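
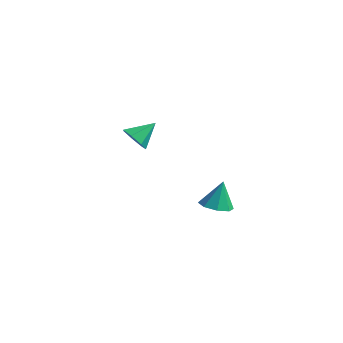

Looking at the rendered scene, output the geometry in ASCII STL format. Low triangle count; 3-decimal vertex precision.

solid 
facet normal -0.041 -0.354 -0.934
outer loop
vertex 4.417 -0.203 -1.881
vertex 3.635 -0.695 -1.66
vertex 3.808 0.176 -1.998
endloop
endfacet
facet normal 0.501 0.852 0.153
outer loop
vertex 4.417 -0.203 -1.881
vertex 3.808 0.176 -1.998
vertex 3.705 -0.105 -0.1
endloop
endfacet
facet normal -0.042 -0.354 -0.934
outer loop
vertex 3.808 0.176 -1.998
vertex 3.635 -0.695 -1.66
vertex 3.097 0.044 -1.916
endloop
endfacet
facet normal -0.166 0.977 0.136
outer loop
vertex 3.808 0.176 -1.998
vertex 3.097 0.044 -1.916
vertex 3.705 -0.105 -0.1
endloop
endfacet
facet normal -0.041 -0.354 -0.935
outer loop
vertex 3.097 0.044 -1.916
vertex 3.635 -0.695 -1.66
vertex 2.702 -0.521 -1.685
endloop
endfacet
facet normal -0.723 0.625 0.293
outer loop
vertex 3.097 0.044 -1.916
vertex 2.702 -0.521 -1.685
vertex 3.705 -0.105 -0.1
endloop
endfacet
facet normal -0.041 -0.354 -0.934
outer loop
vertex 2.702 -0.521 -1.685
vertex 3.635 -0.695 -1.66
vertex 2.854 -1.188 -1.439
endloop
endfacet
facet normal -0.846 0.004 0.534
outer loop
vertex 2.702 -0.521 -1.685
vertex 2.854 -1.188 -1.439
vertex 3.705 -0.105 -0.1
endloop
endfacet
facet normal -0.042 -0.353 -0.935
outer loop
vertex 2.854 -1.188 -1.439
vertex 3.635 -0.695 -1.66
vertex 3.463 -1.567 -1.323
endloop
endfacet
facet normal -0.462 -0.523 0.716
outer loop
vertex 2.854 -1.188 -1.439
vertex 3.463 -1.567 -1.323
vertex 3.705 -0.105 -0.1
endloop
endfacet
facet normal -0.041 -0.353 -0.935
outer loop
vertex 3.463 -1.567 -1.323
vertex 3.635 -0.695 -1.66
vertex 4.174 -1.435 -1.404
endloop
endfacet
facet normal 0.204 -0.648 0.734
outer loop
vertex 3.463 -1.567 -1.323
vertex 4.174 -1.435 -1.404
vertex 3.705 -0.105 -0.1
endloop
endfacet
facet normal -0.041 -0.353 -0.935
outer loop
vertex 4.174 -1.435 -1.404
vertex 3.635 -0.695 -1.66
vertex 4.569 -0.87 -1.635
endloop
endfacet
facet normal 0.761 -0.297 0.576
outer loop
vertex 4.174 -1.435 -1.404
vertex 4.569 -0.87 -1.635
vertex 3.705 -0.105 -0.1
endloop
endfacet
facet normal -0.041 -0.354 -0.934
outer loop
vertex 4.569 -0.87 -1.635
vertex 3.635 -0.695 -1.66
vertex 4.417 -0.203 -1.881
endloop
endfacet
facet normal 0.884 0.325 0.336
outer loop
vertex 4.569 -0.87 -1.635
vertex 4.417 -0.203 -1.881
vertex 3.705 -0.105 -0.1
endloop
endfacet
facet normal -0.362 -0.753 -0.550
outer loop
vertex -2.747 2.122 -1.079
vertex -3.515 2.096 -0.538
vertex -3.365 2.595 -1.32
endloop
endfacet
facet normal 0.648 0.622 -0.440
outer loop
vertex -2.747 2.122 -1.079
vertex -3.365 2.595 -1.32
vertex -2.925 3.324 0.358
endloop
endfacet
facet normal -0.361 -0.753 -0.550
outer loop
vertex -3.365 2.595 -1.32
vertex -3.515 2.096 -0.538
vertex -4.097 2.693 -0.973
endloop
endfacet
facet normal -0.059 0.921 -0.385
outer loop
vertex -3.365 2.595 -1.32
vertex -4.097 2.693 -0.973
vertex -2.925 3.324 0.358
endloop
endfacet
facet normal -0.362 -0.753 -0.549
outer loop
vertex -4.097 2.693 -0.973
vertex -3.515 2.096 -0.538
vertex -4.39 2.342 -0.298
endloop
endfacet
facet normal -0.596 0.788 0.151
outer loop
vertex -4.097 2.693 -0.973
vertex -4.39 2.342 -0.298
vertex -2.925 3.324 0.358
endloop
endfacet
facet normal -0.362 -0.752 -0.550
outer loop
vertex -4.39 2.342 -0.298
vertex -3.515 2.096 -0.538
vertex -4.025 1.805 0.196
endloop
endfacet
facet normal -0.559 0.323 0.764
outer loop
vertex -4.39 2.342 -0.298
vertex -4.025 1.805 0.196
vertex -2.925 3.324 0.358
endloop
endfacet
facet normal -0.361 -0.753 -0.550
outer loop
vertex -4.025 1.805 0.196
vertex -3.515 2.096 -0.538
vertex -3.275 1.488 0.138
endloop
endfacet
facet normal 0.025 -0.124 0.992
outer loop
vertex -4.025 1.805 0.196
vertex -3.275 1.488 0.138
vertex -2.925 3.324 0.358
endloop
endfacet
facet normal -0.362 -0.753 -0.549
outer loop
vertex -3.275 1.488 0.138
vertex -3.515 2.096 -0.538
vertex -2.707 1.629 -0.43
endloop
endfacet
facet normal 0.717 -0.216 0.663
outer loop
vertex -3.275 1.488 0.138
vertex -2.707 1.629 -0.43
vertex -2.925 3.324 0.358
endloop
endfacet
facet normal -0.362 -0.753 -0.550
outer loop
vertex -2.707 1.629 -0.43
vertex -3.515 2.096 -0.538
vertex -2.747 2.122 -1.079
endloop
endfacet
facet normal 0.993 0.115 0.026
outer loop
vertex -2.707 1.629 -0.43
vertex -2.747 2.122 -1.079
vertex -2.925 3.324 0.358
endloop
endfacet

endsolid


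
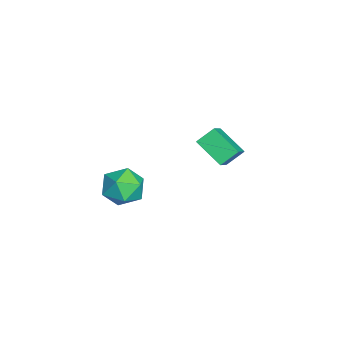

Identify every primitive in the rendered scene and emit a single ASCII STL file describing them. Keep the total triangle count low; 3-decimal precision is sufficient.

solid 
facet normal -0.796 0.389 0.463
outer loop
vertex 1.321 -0.372 -0.166
vertex 0.891 -1.274 -0.147
vertex 1.474 -0.982 0.61
endloop
endfacet
facet normal -0.203 0.750 0.630
outer loop
vertex 1.321 -0.372 -0.166
vertex 1.474 -0.982 0.61
vertex 2.234 -0.457 0.23
endloop
endfacet
facet normal 0.082 0.996 0.024
outer loop
vertex 1.321 -0.372 -0.166
vertex 2.234 -0.457 0.23
vertex 2.121 -0.424 -0.762
endloop
endfacet
facet normal -0.335 0.787 -0.518
outer loop
vertex 1.321 -0.372 -0.166
vertex 2.121 -0.424 -0.762
vertex 1.291 -0.93 -0.995
endloop
endfacet
facet normal -0.877 0.413 -0.246
outer loop
vertex 1.321 -0.372 -0.166
vertex 1.291 -0.93 -0.995
vertex 0.891 -1.274 -0.147
endloop
endfacet
facet normal 0.258 0.293 0.921
outer loop
vertex 2.234 -0.457 0.23
vertex 1.474 -0.982 0.61
vertex 2.369 -1.41 0.495
endloop
endfacet
facet normal -0.700 -0.292 0.652
outer loop
vertex 1.474 -0.982 0.61
vertex 0.891 -1.274 -0.147
vertex 1.539 -1.916 0.262
endloop
endfacet
facet normal -0.830 -0.255 -0.495
outer loop
vertex 0.891 -1.274 -0.147
vertex 1.291 -0.93 -0.995
vertex 1.426 -1.883 -0.73
endloop
endfacet
facet normal 0.048 0.352 -0.935
outer loop
vertex 1.291 -0.93 -0.995
vertex 2.121 -0.424 -0.762
vertex 2.186 -1.358 -1.11
endloop
endfacet
facet normal 0.721 0.690 -0.059
outer loop
vertex 2.121 -0.424 -0.762
vertex 2.234 -0.457 0.23
vertex 2.769 -1.066 -0.353
endloop
endfacet
facet normal 0.335 -0.787 0.518
outer loop
vertex 2.339 -1.968 -0.334
vertex 2.369 -1.41 0.495
vertex 1.539 -1.916 0.262
endloop
endfacet
facet normal -0.082 -0.996 -0.024
outer loop
vertex 2.339 -1.968 -0.334
vertex 1.539 -1.916 0.262
vertex 1.426 -1.883 -0.73
endloop
endfacet
facet normal 0.203 -0.750 -0.630
outer loop
vertex 2.339 -1.968 -0.334
vertex 1.426 -1.883 -0.73
vertex 2.186 -1.358 -1.11
endloop
endfacet
facet normal 0.796 -0.389 -0.463
outer loop
vertex 2.339 -1.968 -0.334
vertex 2.186 -1.358 -1.11
vertex 2.769 -1.066 -0.353
endloop
endfacet
facet normal 0.877 -0.413 0.246
outer loop
vertex 2.339 -1.968 -0.334
vertex 2.769 -1.066 -0.353
vertex 2.369 -1.41 0.495
endloop
endfacet
facet normal -0.048 -0.352 0.935
outer loop
vertex 1.539 -1.916 0.262
vertex 2.369 -1.41 0.495
vertex 1.474 -0.982 0.61
endloop
endfacet
facet normal -0.721 -0.690 0.059
outer loop
vertex 1.426 -1.883 -0.73
vertex 1.539 -1.916 0.262
vertex 0.891 -1.274 -0.147
endloop
endfacet
facet normal -0.258 -0.293 -0.921
outer loop
vertex 2.186 -1.358 -1.11
vertex 1.426 -1.883 -0.73
vertex 1.291 -0.93 -0.995
endloop
endfacet
facet normal 0.700 0.292 -0.652
outer loop
vertex 2.769 -1.066 -0.353
vertex 2.186 -1.358 -1.11
vertex 2.121 -0.424 -0.762
endloop
endfacet
facet normal 0.830 0.255 0.495
outer loop
vertex 2.369 -1.41 0.495
vertex 2.769 -1.066 -0.353
vertex 2.234 -0.457 0.23
endloop
endfacet
facet normal -0.768 0.189 -0.612
outer loop
vertex -3.794 1.967 -1.959
vertex -4.106 2.724 -1.334
vertex -2.907 2.991 -2.754
endloop
endfacet
facet normal 0.303 -0.734 -0.607
outer loop
vertex -1.794 2.716 -1.866
vertex -3.794 1.967 -1.959
vertex -2.907 2.991 -2.754
endloop
endfacet
facet normal -0.767 0.190 -0.612
outer loop
vertex -2.907 2.991 -2.754
vertex -4.106 2.724 -1.334
vertex -3.219 3.747 -2.129
endloop
endfacet
facet normal 0.565 0.652 -0.506
outer loop
vertex -3.219 3.747 -2.129
vertex -1.794 2.716 -1.866
vertex -2.907 2.991 -2.754
endloop
endfacet
facet normal -0.565 -0.651 0.507
outer loop
vertex -3.794 1.967 -1.959
vertex -2.993 2.449 -0.446
vertex -4.106 2.724 -1.334
endloop
endfacet
facet normal 0.303 -0.735 -0.607
outer loop
vertex -2.681 1.693 -1.071
vertex -3.794 1.967 -1.959
vertex -1.794 2.716 -1.866
endloop
endfacet
facet normal -0.565 -0.652 0.506
outer loop
vertex -2.681 1.693 -1.071
vertex -2.993 2.449 -0.446
vertex -3.794 1.967 -1.959
endloop
endfacet
facet normal -0.303 0.735 0.607
outer loop
vertex -4.106 2.724 -1.334
vertex -2.993 2.449 -0.446
vertex -3.219 3.747 -2.129
endloop
endfacet
facet normal 0.565 0.651 -0.507
outer loop
vertex -2.106 3.473 -1.241
vertex -1.794 2.716 -1.866
vertex -3.219 3.747 -2.129
endloop
endfacet
facet normal -0.304 0.734 0.607
outer loop
vertex -3.219 3.747 -2.129
vertex -2.993 2.449 -0.446
vertex -2.106 3.473 -1.241
endloop
endfacet
facet normal 0.767 -0.189 0.613
outer loop
vertex -2.106 3.473 -1.241
vertex -2.681 1.693 -1.071
vertex -1.794 2.716 -1.866
endloop
endfacet
facet normal 0.768 -0.189 0.612
outer loop
vertex -2.993 2.449 -0.446
vertex -2.681 1.693 -1.071
vertex -2.106 3.473 -1.241
endloop
endfacet

endsolid


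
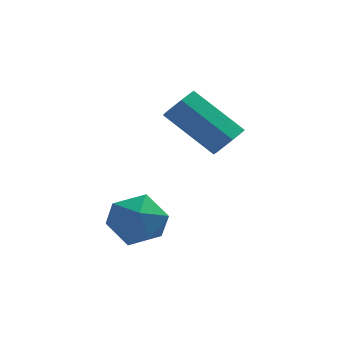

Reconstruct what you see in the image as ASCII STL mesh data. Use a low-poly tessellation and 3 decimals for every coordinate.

solid 
facet normal -0.852 0.417 0.317
outer loop
vertex 0.933 1.394 -2.355
vertex 1.123 1.159 -1.536
vertex 1.388 1.932 -1.841
endloop
endfacet
facet normal -0.601 0.756 -0.259
outer loop
vertex 0.933 1.394 -2.355
vertex 1.388 1.932 -1.841
vertex 1.618 1.829 -2.676
endloop
endfacet
facet normal -0.547 0.280 -0.789
outer loop
vertex 0.933 1.394 -2.355
vertex 1.618 1.829 -2.676
vertex 1.495 0.992 -2.888
endloop
endfacet
facet normal -0.764 -0.353 -0.540
outer loop
vertex 0.933 1.394 -2.355
vertex 1.495 0.992 -2.888
vertex 1.189 0.577 -2.184
endloop
endfacet
facet normal -0.953 -0.268 0.144
outer loop
vertex 0.933 1.394 -2.355
vertex 1.189 0.577 -2.184
vertex 1.123 1.159 -1.536
endloop
endfacet
facet normal 0.054 0.993 -0.108
outer loop
vertex 1.618 1.829 -2.676
vertex 1.388 1.932 -1.841
vertex 2.231 1.863 -2.056
endloop
endfacet
facet normal -0.350 0.445 0.824
outer loop
vertex 1.388 1.932 -1.841
vertex 1.123 1.159 -1.536
vertex 1.925 1.448 -1.352
endloop
endfacet
facet normal -0.513 -0.664 0.544
outer loop
vertex 1.123 1.159 -1.536
vertex 1.189 0.577 -2.184
vertex 1.802 0.611 -1.564
endloop
endfacet
facet normal -0.209 -0.800 -0.562
outer loop
vertex 1.189 0.577 -2.184
vertex 1.495 0.992 -2.888
vertex 2.032 0.508 -2.399
endloop
endfacet
facet normal 0.141 0.224 -0.964
outer loop
vertex 1.495 0.992 -2.888
vertex 1.618 1.829 -2.676
vertex 2.297 1.281 -2.704
endloop
endfacet
facet normal 0.764 0.353 0.540
outer loop
vertex 2.487 1.046 -1.885
vertex 2.231 1.863 -2.056
vertex 1.925 1.448 -1.352
endloop
endfacet
facet normal 0.547 -0.280 0.789
outer loop
vertex 2.487 1.046 -1.885
vertex 1.925 1.448 -1.352
vertex 1.802 0.611 -1.564
endloop
endfacet
facet normal 0.601 -0.756 0.259
outer loop
vertex 2.487 1.046 -1.885
vertex 1.802 0.611 -1.564
vertex 2.032 0.508 -2.399
endloop
endfacet
facet normal 0.852 -0.417 -0.317
outer loop
vertex 2.487 1.046 -1.885
vertex 2.032 0.508 -2.399
vertex 2.297 1.281 -2.704
endloop
endfacet
facet normal 0.953 0.268 -0.144
outer loop
vertex 2.487 1.046 -1.885
vertex 2.297 1.281 -2.704
vertex 2.231 1.863 -2.056
endloop
endfacet
facet normal 0.209 0.800 0.562
outer loop
vertex 1.925 1.448 -1.352
vertex 2.231 1.863 -2.056
vertex 1.388 1.932 -1.841
endloop
endfacet
facet normal -0.141 -0.224 0.964
outer loop
vertex 1.802 0.611 -1.564
vertex 1.925 1.448 -1.352
vertex 1.123 1.159 -1.536
endloop
endfacet
facet normal -0.054 -0.993 0.108
outer loop
vertex 2.032 0.508 -2.399
vertex 1.802 0.611 -1.564
vertex 1.189 0.577 -2.184
endloop
endfacet
facet normal 0.350 -0.445 -0.824
outer loop
vertex 2.297 1.281 -2.704
vertex 2.032 0.508 -2.399
vertex 1.495 0.992 -2.888
endloop
endfacet
facet normal 0.513 0.664 -0.544
outer loop
vertex 2.231 1.863 -2.056
vertex 2.297 1.281 -2.704
vertex 1.618 1.829 -2.676
endloop
endfacet
facet normal 0.720 -0.274 -0.638
outer loop
vertex 4.298 3.162 0.103
vertex 3.914 3.164 -0.331
vertex 4.21 3.646 -0.204
endloop
endfacet
facet normal 0.678 0.478 0.559
outer loop
vertex 4.298 3.162 0.103
vertex 4.21 3.646 -0.204
vertex 3.011 3.654 1.245
endloop
endfacet
facet normal 0.678 0.478 0.559
outer loop
vertex 3.011 3.654 1.245
vertex 4.21 3.646 -0.204
vertex 2.923 4.138 0.938
endloop
endfacet
facet normal -0.719 0.275 0.639
outer loop
vertex 3.011 3.654 1.245
vertex 2.923 4.138 0.938
vertex 2.626 3.656 0.811
endloop
endfacet
facet normal 0.720 -0.274 -0.638
outer loop
vertex 4.21 3.646 -0.204
vertex 3.914 3.164 -0.331
vertex 3.826 3.648 -0.638
endloop
endfacet
facet normal 0.208 0.961 -0.180
outer loop
vertex 4.21 3.646 -0.204
vertex 3.826 3.648 -0.638
vertex 2.923 4.138 0.938
endloop
endfacet
facet normal 0.208 0.961 -0.180
outer loop
vertex 2.923 4.138 0.938
vertex 3.826 3.648 -0.638
vertex 2.539 4.14 0.504
endloop
endfacet
facet normal -0.719 0.275 0.638
outer loop
vertex 2.923 4.138 0.938
vertex 2.539 4.14 0.504
vertex 2.626 3.656 0.811
endloop
endfacet
facet normal 0.719 -0.275 -0.639
outer loop
vertex 3.826 3.648 -0.638
vertex 3.914 3.164 -0.331
vertex 3.529 3.166 -0.765
endloop
endfacet
facet normal -0.470 0.484 -0.738
outer loop
vertex 3.826 3.648 -0.638
vertex 3.529 3.166 -0.765
vertex 2.539 4.14 0.504
endloop
endfacet
facet normal -0.470 0.484 -0.738
outer loop
vertex 2.539 4.14 0.504
vertex 3.529 3.166 -0.765
vertex 2.242 3.658 0.377
endloop
endfacet
facet normal -0.719 0.275 0.638
outer loop
vertex 2.539 4.14 0.504
vertex 2.242 3.658 0.377
vertex 2.626 3.656 0.811
endloop
endfacet
facet normal 0.719 -0.275 -0.639
outer loop
vertex 3.529 3.166 -0.765
vertex 3.914 3.164 -0.331
vertex 3.617 2.682 -0.458
endloop
endfacet
facet normal -0.678 -0.478 -0.559
outer loop
vertex 3.529 3.166 -0.765
vertex 3.617 2.682 -0.458
vertex 2.242 3.658 0.377
endloop
endfacet
facet normal -0.678 -0.478 -0.559
outer loop
vertex 2.242 3.658 0.377
vertex 3.617 2.682 -0.458
vertex 2.33 3.174 0.684
endloop
endfacet
facet normal -0.720 0.274 0.638
outer loop
vertex 2.242 3.658 0.377
vertex 2.33 3.174 0.684
vertex 2.626 3.656 0.811
endloop
endfacet
facet normal 0.719 -0.275 -0.638
outer loop
vertex 3.617 2.682 -0.458
vertex 3.914 3.164 -0.331
vertex 4.001 2.68 -0.024
endloop
endfacet
facet normal -0.208 -0.961 0.180
outer loop
vertex 3.617 2.682 -0.458
vertex 4.001 2.68 -0.024
vertex 2.33 3.174 0.684
endloop
endfacet
facet normal -0.208 -0.961 0.180
outer loop
vertex 2.33 3.174 0.684
vertex 4.001 2.68 -0.024
vertex 2.714 3.172 1.118
endloop
endfacet
facet normal -0.720 0.274 0.638
outer loop
vertex 2.33 3.174 0.684
vertex 2.714 3.172 1.118
vertex 2.626 3.656 0.811
endloop
endfacet
facet normal 0.719 -0.275 -0.638
outer loop
vertex 4.001 2.68 -0.024
vertex 3.914 3.164 -0.331
vertex 4.298 3.162 0.103
endloop
endfacet
facet normal 0.470 -0.484 0.738
outer loop
vertex 4.001 2.68 -0.024
vertex 4.298 3.162 0.103
vertex 2.714 3.172 1.118
endloop
endfacet
facet normal 0.470 -0.484 0.738
outer loop
vertex 2.714 3.172 1.118
vertex 4.298 3.162 0.103
vertex 3.011 3.654 1.245
endloop
endfacet
facet normal -0.719 0.275 0.639
outer loop
vertex 2.714 3.172 1.118
vertex 3.011 3.654 1.245
vertex 2.626 3.656 0.811
endloop
endfacet

endsolid


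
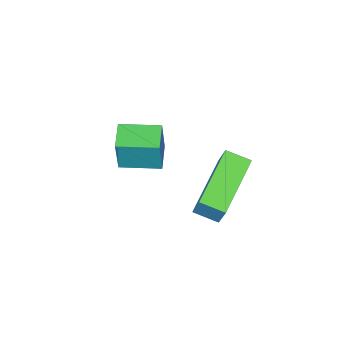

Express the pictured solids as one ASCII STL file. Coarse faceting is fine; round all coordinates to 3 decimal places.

solid 
facet normal -0.835 -0.514 0.199
outer loop
vertex -0.449 -2.893 3.562
vertex -1.184 -1.679 3.612
vertex -0.734 -3.004 2.083
endloop
endfacet
facet normal 0.517 -0.855 -0.036
outer loop
vertex 0.084 -2.501 1.888
vertex -0.449 -2.893 3.562
vertex -0.734 -3.004 2.083
endloop
endfacet
facet normal -0.834 -0.514 0.200
outer loop
vertex -0.734 -3.004 2.083
vertex -1.184 -1.679 3.612
vertex -1.469 -1.791 2.134
endloop
endfacet
facet normal -0.189 -0.073 -0.979
outer loop
vertex -1.469 -1.791 2.134
vertex 0.084 -2.501 1.888
vertex -0.734 -3.004 2.083
endloop
endfacet
facet normal 0.188 0.074 0.979
outer loop
vertex -0.449 -2.893 3.562
vertex -0.366 -1.176 3.417
vertex -1.184 -1.679 3.612
endloop
endfacet
facet normal 0.518 -0.855 -0.035
outer loop
vertex 0.369 -2.389 3.366
vertex -0.449 -2.893 3.562
vertex 0.084 -2.501 1.888
endloop
endfacet
facet normal 0.189 0.074 0.979
outer loop
vertex 0.369 -2.389 3.366
vertex -0.366 -1.176 3.417
vertex -0.449 -2.893 3.562
endloop
endfacet
facet normal -0.517 0.855 0.035
outer loop
vertex -1.184 -1.679 3.612
vertex -0.366 -1.176 3.417
vertex -1.469 -1.791 2.134
endloop
endfacet
facet normal -0.189 -0.074 -0.979
outer loop
vertex -0.651 -1.287 1.938
vertex 0.084 -2.501 1.888
vertex -1.469 -1.791 2.134
endloop
endfacet
facet normal -0.518 0.855 0.036
outer loop
vertex -1.469 -1.791 2.134
vertex -0.366 -1.176 3.417
vertex -0.651 -1.287 1.938
endloop
endfacet
facet normal 0.835 0.513 -0.200
outer loop
vertex -0.651 -1.287 1.938
vertex 0.369 -2.389 3.366
vertex 0.084 -2.501 1.888
endloop
endfacet
facet normal 0.834 0.514 -0.199
outer loop
vertex -0.366 -1.176 3.417
vertex 0.369 -2.389 3.366
vertex -0.651 -1.287 1.938
endloop
endfacet
facet normal -0.928 -0.196 0.318
outer loop
vertex -0.81 1.046 4.334
vertex -1.07 1.856 4.074
vertex -1.093 0.601 3.234
endloop
endfacet
facet normal 0.293 -0.910 0.293
outer loop
vertex 0.91 1.024 2.546
vertex -0.81 1.046 4.334
vertex -1.093 0.601 3.234
endloop
endfacet
facet normal -0.927 -0.196 0.319
outer loop
vertex -1.093 0.601 3.234
vertex -1.07 1.856 4.074
vertex -1.354 1.411 2.974
endloop
endfacet
facet normal -0.233 -0.364 -0.902
outer loop
vertex -1.354 1.411 2.974
vertex 0.91 1.024 2.546
vertex -1.093 0.601 3.234
endloop
endfacet
facet normal 0.233 0.364 0.902
outer loop
vertex -0.81 1.046 4.334
vertex 0.933 2.279 3.386
vertex -1.07 1.856 4.074
endloop
endfacet
facet normal 0.293 -0.910 0.293
outer loop
vertex 1.194 1.469 3.646
vertex -0.81 1.046 4.334
vertex 0.91 1.024 2.546
endloop
endfacet
facet normal 0.233 0.364 0.902
outer loop
vertex 1.194 1.469 3.646
vertex 0.933 2.279 3.386
vertex -0.81 1.046 4.334
endloop
endfacet
facet normal -0.293 0.910 -0.293
outer loop
vertex -1.07 1.856 4.074
vertex 0.933 2.279 3.386
vertex -1.354 1.411 2.974
endloop
endfacet
facet normal -0.233 -0.364 -0.902
outer loop
vertex 0.65 1.834 2.286
vertex 0.91 1.024 2.546
vertex -1.354 1.411 2.974
endloop
endfacet
facet normal -0.293 0.910 -0.293
outer loop
vertex -1.354 1.411 2.974
vertex 0.933 2.279 3.386
vertex 0.65 1.834 2.286
endloop
endfacet
facet normal 0.928 0.195 -0.319
outer loop
vertex 0.65 1.834 2.286
vertex 1.194 1.469 3.646
vertex 0.91 1.024 2.546
endloop
endfacet
facet normal 0.927 0.197 -0.318
outer loop
vertex 0.933 2.279 3.386
vertex 1.194 1.469 3.646
vertex 0.65 1.834 2.286
endloop
endfacet

endsolid


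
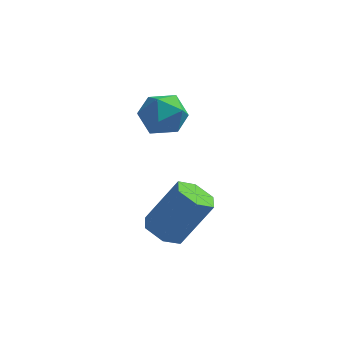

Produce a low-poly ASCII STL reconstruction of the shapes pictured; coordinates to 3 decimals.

solid 
facet normal -0.650 0.753 -0.102
outer loop
vertex 1.997 2.396 1.984
vertex 1.349 1.802 1.732
vertex 1.456 2.014 2.615
endloop
endfacet
facet normal -0.166 0.900 0.403
outer loop
vertex 1.997 2.396 1.984
vertex 1.456 2.014 2.615
vertex 2.352 2.107 2.776
endloop
endfacet
facet normal 0.480 0.871 0.103
outer loop
vertex 1.997 2.396 1.984
vertex 2.352 2.107 2.776
vertex 2.798 1.954 1.993
endloop
endfacet
facet normal 0.396 0.706 -0.587
outer loop
vertex 1.997 2.396 1.984
vertex 2.798 1.954 1.993
vertex 2.178 1.765 1.347
endloop
endfacet
facet normal -0.303 0.633 -0.713
outer loop
vertex 1.997 2.396 1.984
vertex 2.178 1.765 1.347
vertex 1.349 1.802 1.732
endloop
endfacet
facet normal -0.202 0.388 0.899
outer loop
vertex 2.352 2.107 2.776
vertex 1.456 2.014 2.615
vertex 1.922 1.335 3.013
endloop
endfacet
facet normal -0.985 0.151 0.083
outer loop
vertex 1.456 2.014 2.615
vertex 1.349 1.802 1.732
vertex 1.302 1.146 2.367
endloop
endfacet
facet normal -0.422 -0.043 -0.905
outer loop
vertex 1.349 1.802 1.732
vertex 2.178 1.765 1.347
vertex 1.748 0.993 1.584
endloop
endfacet
facet normal 0.708 0.075 -0.702
outer loop
vertex 2.178 1.765 1.347
vertex 2.798 1.954 1.993
vertex 2.644 1.086 1.745
endloop
endfacet
facet normal 0.844 0.341 0.414
outer loop
vertex 2.798 1.954 1.993
vertex 2.352 2.107 2.776
vertex 2.751 1.298 2.628
endloop
endfacet
facet normal -0.396 -0.706 0.587
outer loop
vertex 2.103 0.704 2.376
vertex 1.922 1.335 3.013
vertex 1.302 1.146 2.367
endloop
endfacet
facet normal -0.480 -0.871 -0.103
outer loop
vertex 2.103 0.704 2.376
vertex 1.302 1.146 2.367
vertex 1.748 0.993 1.584
endloop
endfacet
facet normal 0.166 -0.900 -0.403
outer loop
vertex 2.103 0.704 2.376
vertex 1.748 0.993 1.584
vertex 2.644 1.086 1.745
endloop
endfacet
facet normal 0.650 -0.753 0.102
outer loop
vertex 2.103 0.704 2.376
vertex 2.644 1.086 1.745
vertex 2.751 1.298 2.628
endloop
endfacet
facet normal 0.303 -0.633 0.713
outer loop
vertex 2.103 0.704 2.376
vertex 2.751 1.298 2.628
vertex 1.922 1.335 3.013
endloop
endfacet
facet normal -0.708 -0.075 0.702
outer loop
vertex 1.302 1.146 2.367
vertex 1.922 1.335 3.013
vertex 1.456 2.014 2.615
endloop
endfacet
facet normal -0.844 -0.341 -0.414
outer loop
vertex 1.748 0.993 1.584
vertex 1.302 1.146 2.367
vertex 1.349 1.802 1.732
endloop
endfacet
facet normal 0.202 -0.388 -0.899
outer loop
vertex 2.644 1.086 1.745
vertex 1.748 0.993 1.584
vertex 2.178 1.765 1.347
endloop
endfacet
facet normal 0.985 -0.151 -0.083
outer loop
vertex 2.751 1.298 2.628
vertex 2.644 1.086 1.745
vertex 2.798 1.954 1.993
endloop
endfacet
facet normal 0.422 0.043 0.905
outer loop
vertex 1.922 1.335 3.013
vertex 2.751 1.298 2.628
vertex 2.352 2.107 2.776
endloop
endfacet
facet normal -0.505 -0.220 -0.834
outer loop
vertex 3.354 -1.68 -1.018
vertex 2.908 -2.126 -0.63
vertex 2.735 -1.411 -0.714
endloop
endfacet
facet normal 0.213 0.905 -0.367
outer loop
vertex 3.354 -1.68 -1.018
vertex 2.735 -1.411 -0.714
vertex 4.298 -1.269 0.543
endloop
endfacet
facet normal 0.213 0.905 -0.367
outer loop
vertex 4.298 -1.269 0.543
vertex 2.735 -1.411 -0.714
vertex 3.68 -1.0 0.847
endloop
endfacet
facet normal 0.506 0.219 0.834
outer loop
vertex 4.298 -1.269 0.543
vertex 3.68 -1.0 0.847
vertex 3.852 -1.714 0.93
endloop
endfacet
facet normal -0.505 -0.220 -0.834
outer loop
vertex 2.735 -1.411 -0.714
vertex 2.908 -2.126 -0.63
vertex 2.289 -1.857 -0.326
endloop
endfacet
facet normal -0.618 0.767 0.172
outer loop
vertex 2.735 -1.411 -0.714
vertex 2.289 -1.857 -0.326
vertex 3.68 -1.0 0.847
endloop
endfacet
facet normal -0.617 0.768 0.171
outer loop
vertex 3.68 -1.0 0.847
vertex 2.289 -1.857 -0.326
vertex 3.234 -1.445 1.234
endloop
endfacet
facet normal 0.506 0.219 0.834
outer loop
vertex 3.68 -1.0 0.847
vertex 3.234 -1.445 1.234
vertex 3.852 -1.714 0.93
endloop
endfacet
facet normal -0.505 -0.219 -0.835
outer loop
vertex 2.289 -1.857 -0.326
vertex 2.908 -2.126 -0.63
vertex 2.462 -2.571 -0.243
endloop
endfacet
facet normal -0.830 -0.138 0.540
outer loop
vertex 2.289 -1.857 -0.326
vertex 2.462 -2.571 -0.243
vertex 3.234 -1.445 1.234
endloop
endfacet
facet normal -0.831 -0.137 0.539
outer loop
vertex 3.234 -1.445 1.234
vertex 2.462 -2.571 -0.243
vertex 3.406 -2.16 1.318
endloop
endfacet
facet normal 0.506 0.220 0.834
outer loop
vertex 3.234 -1.445 1.234
vertex 3.406 -2.16 1.318
vertex 3.852 -1.714 0.93
endloop
endfacet
facet normal -0.506 -0.219 -0.834
outer loop
vertex 2.462 -2.571 -0.243
vertex 2.908 -2.126 -0.63
vertex 3.08 -2.84 -0.547
endloop
endfacet
facet normal -0.213 -0.905 0.367
outer loop
vertex 2.462 -2.571 -0.243
vertex 3.08 -2.84 -0.547
vertex 3.406 -2.16 1.318
endloop
endfacet
facet normal -0.213 -0.905 0.367
outer loop
vertex 3.406 -2.16 1.318
vertex 3.08 -2.84 -0.547
vertex 4.025 -2.429 1.014
endloop
endfacet
facet normal 0.505 0.220 0.834
outer loop
vertex 3.406 -2.16 1.318
vertex 4.025 -2.429 1.014
vertex 3.852 -1.714 0.93
endloop
endfacet
facet normal -0.506 -0.219 -0.834
outer loop
vertex 3.08 -2.84 -0.547
vertex 2.908 -2.126 -0.63
vertex 3.526 -2.395 -0.934
endloop
endfacet
facet normal 0.617 -0.768 -0.172
outer loop
vertex 3.08 -2.84 -0.547
vertex 3.526 -2.395 -0.934
vertex 4.025 -2.429 1.014
endloop
endfacet
facet normal 0.618 -0.767 -0.172
outer loop
vertex 4.025 -2.429 1.014
vertex 3.526 -2.395 -0.934
vertex 4.471 -1.983 0.626
endloop
endfacet
facet normal 0.505 0.220 0.834
outer loop
vertex 4.025 -2.429 1.014
vertex 4.471 -1.983 0.626
vertex 3.852 -1.714 0.93
endloop
endfacet
facet normal -0.506 -0.220 -0.834
outer loop
vertex 3.526 -2.395 -0.934
vertex 2.908 -2.126 -0.63
vertex 3.354 -1.68 -1.018
endloop
endfacet
facet normal 0.831 0.137 -0.539
outer loop
vertex 3.526 -2.395 -0.934
vertex 3.354 -1.68 -1.018
vertex 4.471 -1.983 0.626
endloop
endfacet
facet normal 0.831 0.139 -0.539
outer loop
vertex 4.471 -1.983 0.626
vertex 3.354 -1.68 -1.018
vertex 4.298 -1.269 0.543
endloop
endfacet
facet normal 0.505 0.219 0.835
outer loop
vertex 4.471 -1.983 0.626
vertex 4.298 -1.269 0.543
vertex 3.852 -1.714 0.93
endloop
endfacet

endsolid


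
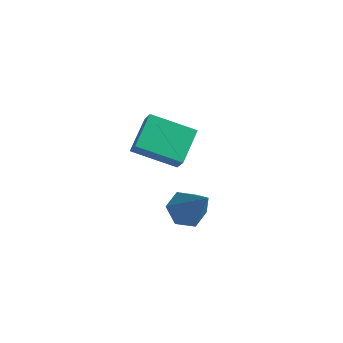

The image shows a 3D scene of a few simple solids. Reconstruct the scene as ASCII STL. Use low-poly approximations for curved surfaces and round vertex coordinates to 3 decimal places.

solid 
facet normal -0.550 0.206 -0.810
outer loop
vertex 2.754 -1.399 -1.71
vertex 2.139 -1.872 -1.413
vertex 2.168 -1.064 -1.227
endloop
endfacet
facet normal 0.600 0.777 0.189
outer loop
vertex 2.754 -1.399 -1.71
vertex 2.168 -1.064 -1.227
vertex 3.301 -2.308 0.293
endloop
endfacet
facet normal -0.550 0.206 -0.809
outer loop
vertex 2.168 -1.064 -1.227
vertex 2.139 -1.872 -1.413
vertex 1.554 -1.536 -0.93
endloop
endfacet
facet normal -0.188 0.687 0.702
outer loop
vertex 2.168 -1.064 -1.227
vertex 1.554 -1.536 -0.93
vertex 3.301 -2.308 0.293
endloop
endfacet
facet normal -0.550 0.206 -0.809
outer loop
vertex 1.554 -1.536 -0.93
vertex 2.139 -1.872 -1.413
vertex 1.525 -2.345 -1.116
endloop
endfacet
facet normal -0.612 -0.156 0.775
outer loop
vertex 1.554 -1.536 -0.93
vertex 1.525 -2.345 -1.116
vertex 3.301 -2.308 0.293
endloop
endfacet
facet normal -0.551 0.207 -0.809
outer loop
vertex 1.525 -2.345 -1.116
vertex 2.139 -1.872 -1.413
vertex 2.11 -2.68 -1.6
endloop
endfacet
facet normal -0.245 -0.910 0.333
outer loop
vertex 1.525 -2.345 -1.116
vertex 2.11 -2.68 -1.6
vertex 3.301 -2.308 0.293
endloop
endfacet
facet normal -0.551 0.207 -0.809
outer loop
vertex 2.11 -2.68 -1.6
vertex 2.139 -1.872 -1.413
vertex 2.724 -2.207 -1.897
endloop
endfacet
facet normal 0.544 -0.819 -0.181
outer loop
vertex 2.11 -2.68 -1.6
vertex 2.724 -2.207 -1.897
vertex 3.301 -2.308 0.293
endloop
endfacet
facet normal -0.550 0.208 -0.809
outer loop
vertex 2.724 -2.207 -1.897
vertex 2.139 -1.872 -1.413
vertex 2.754 -1.399 -1.71
endloop
endfacet
facet normal 0.967 0.023 -0.254
outer loop
vertex 2.724 -2.207 -1.897
vertex 2.754 -1.399 -1.71
vertex 3.301 -2.308 0.293
endloop
endfacet
facet normal -0.430 0.418 -0.801
outer loop
vertex -2.614 3.269 -2.366
vertex -0.753 3.847 -3.063
vertex -2.476 1.825 -3.193
endloop
endfacet
facet normal -0.899 -0.279 0.337
outer loop
vertex -1.887 1.253 -2.097
vertex -2.614 3.269 -2.366
vertex -2.476 1.825 -3.193
endloop
endfacet
facet normal -0.430 0.418 -0.800
outer loop
vertex -2.476 1.825 -3.193
vertex -0.753 3.847 -3.063
vertex -0.615 2.404 -3.891
endloop
endfacet
facet normal 0.083 -0.864 -0.496
outer loop
vertex -0.615 2.404 -3.891
vertex -1.887 1.253 -2.097
vertex -2.476 1.825 -3.193
endloop
endfacet
facet normal -0.083 0.865 0.496
outer loop
vertex -2.614 3.269 -2.366
vertex -0.164 3.275 -1.967
vertex -0.753 3.847 -3.063
endloop
endfacet
facet normal -0.899 -0.279 0.337
outer loop
vertex -2.025 2.696 -1.269
vertex -2.614 3.269 -2.366
vertex -1.887 1.253 -2.097
endloop
endfacet
facet normal -0.083 0.864 0.496
outer loop
vertex -2.025 2.696 -1.269
vertex -0.164 3.275 -1.967
vertex -2.614 3.269 -2.366
endloop
endfacet
facet normal 0.899 0.279 -0.337
outer loop
vertex -0.753 3.847 -3.063
vertex -0.164 3.275 -1.967
vertex -0.615 2.404 -3.891
endloop
endfacet
facet normal 0.083 -0.864 -0.496
outer loop
vertex -0.026 1.831 -2.794
vertex -1.887 1.253 -2.097
vertex -0.615 2.404 -3.891
endloop
endfacet
facet normal 0.899 0.279 -0.337
outer loop
vertex -0.615 2.404 -3.891
vertex -0.164 3.275 -1.967
vertex -0.026 1.831 -2.794
endloop
endfacet
facet normal 0.430 -0.418 0.800
outer loop
vertex -0.026 1.831 -2.794
vertex -2.025 2.696 -1.269
vertex -1.887 1.253 -2.097
endloop
endfacet
facet normal 0.430 -0.417 0.801
outer loop
vertex -0.164 3.275 -1.967
vertex -2.025 2.696 -1.269
vertex -0.026 1.831 -2.794
endloop
endfacet

endsolid


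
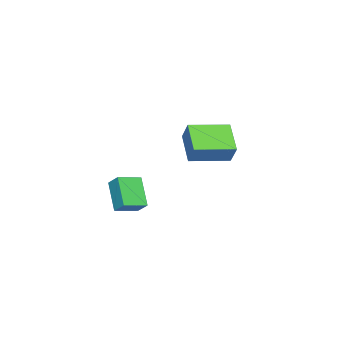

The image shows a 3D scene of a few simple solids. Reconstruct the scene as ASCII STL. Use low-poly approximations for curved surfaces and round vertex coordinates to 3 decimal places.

solid 
facet normal -0.685 0.724 -0.085
outer loop
vertex -2.371 3.301 0.035
vertex -1.929 3.83 0.98
vertex -1.299 4.197 -0.968
endloop
endfacet
facet normal -0.378 -0.452 -0.808
outer loop
vertex 0.049 2.77 -0.8
vertex -2.371 3.301 0.035
vertex -1.299 4.197 -0.968
endloop
endfacet
facet normal -0.684 0.724 -0.085
outer loop
vertex -1.299 4.197 -0.968
vertex -1.929 3.83 0.98
vertex -0.856 4.726 -0.022
endloop
endfacet
facet normal 0.624 0.521 -0.583
outer loop
vertex -0.856 4.726 -0.022
vertex 0.049 2.77 -0.8
vertex -1.299 4.197 -0.968
endloop
endfacet
facet normal -0.624 -0.521 0.583
outer loop
vertex -2.371 3.301 0.035
vertex -0.581 2.403 1.148
vertex -1.929 3.83 0.98
endloop
endfacet
facet normal -0.378 -0.451 -0.808
outer loop
vertex -1.024 1.874 0.202
vertex -2.371 3.301 0.035
vertex 0.049 2.77 -0.8
endloop
endfacet
facet normal -0.624 -0.521 0.583
outer loop
vertex -1.024 1.874 0.202
vertex -0.581 2.403 1.148
vertex -2.371 3.301 0.035
endloop
endfacet
facet normal 0.378 0.452 0.808
outer loop
vertex -1.929 3.83 0.98
vertex -0.581 2.403 1.148
vertex -0.856 4.726 -0.022
endloop
endfacet
facet normal 0.624 0.521 -0.583
outer loop
vertex 0.491 3.299 0.145
vertex 0.049 2.77 -0.8
vertex -0.856 4.726 -0.022
endloop
endfacet
facet normal 0.378 0.452 0.808
outer loop
vertex -0.856 4.726 -0.022
vertex -0.581 2.403 1.148
vertex 0.491 3.299 0.145
endloop
endfacet
facet normal 0.684 -0.724 0.085
outer loop
vertex 0.491 3.299 0.145
vertex -1.024 1.874 0.202
vertex 0.049 2.77 -0.8
endloop
endfacet
facet normal 0.684 -0.724 0.084
outer loop
vertex -0.581 2.403 1.148
vertex -1.024 1.874 0.202
vertex 0.491 3.299 0.145
endloop
endfacet
facet normal -0.481 -0.463 0.745
outer loop
vertex 4.182 1.6 -0.532
vertex 3.222 2.204 -0.776
vertex 3.929 0.976 -1.083
endloop
endfacet
facet normal 0.827 -0.521 0.210
outer loop
vertex 4.718 1.736 -2.304
vertex 4.182 1.6 -0.532
vertex 3.929 0.976 -1.083
endloop
endfacet
facet normal -0.481 -0.463 0.744
outer loop
vertex 3.929 0.976 -1.083
vertex 3.222 2.204 -0.776
vertex 2.97 1.58 -1.327
endloop
endfacet
facet normal -0.290 -0.717 -0.634
outer loop
vertex 2.97 1.58 -1.327
vertex 4.718 1.736 -2.304
vertex 3.929 0.976 -1.083
endloop
endfacet
facet normal 0.290 0.717 0.634
outer loop
vertex 4.182 1.6 -0.532
vertex 4.011 2.964 -1.997
vertex 3.222 2.204 -0.776
endloop
endfacet
facet normal 0.828 -0.520 0.210
outer loop
vertex 4.97 2.36 -1.753
vertex 4.182 1.6 -0.532
vertex 4.718 1.736 -2.304
endloop
endfacet
facet normal 0.290 0.717 0.634
outer loop
vertex 4.97 2.36 -1.753
vertex 4.011 2.964 -1.997
vertex 4.182 1.6 -0.532
endloop
endfacet
facet normal -0.828 0.520 -0.211
outer loop
vertex 3.222 2.204 -0.776
vertex 4.011 2.964 -1.997
vertex 2.97 1.58 -1.327
endloop
endfacet
facet normal -0.290 -0.717 -0.634
outer loop
vertex 3.758 2.34 -2.548
vertex 4.718 1.736 -2.304
vertex 2.97 1.58 -1.327
endloop
endfacet
facet normal -0.827 0.521 -0.210
outer loop
vertex 2.97 1.58 -1.327
vertex 4.011 2.964 -1.997
vertex 3.758 2.34 -2.548
endloop
endfacet
facet normal 0.481 0.463 -0.745
outer loop
vertex 3.758 2.34 -2.548
vertex 4.97 2.36 -1.753
vertex 4.718 1.736 -2.304
endloop
endfacet
facet normal 0.481 0.463 -0.745
outer loop
vertex 4.011 2.964 -1.997
vertex 4.97 2.36 -1.753
vertex 3.758 2.34 -2.548
endloop
endfacet

endsolid


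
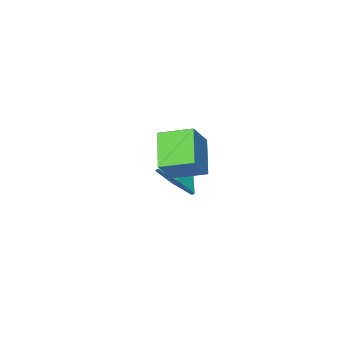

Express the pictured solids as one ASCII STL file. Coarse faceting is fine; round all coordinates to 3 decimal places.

solid 
facet normal 0.847 0.080 -0.525
outer loop
vertex 2.533 -1.929 0.031
vertex 2.013 -1.557 -0.751
vertex 2.388 -0.933 -0.051
endloop
endfacet
facet normal -0.140 0.061 0.988
outer loop
vertex 2.533 -1.929 0.031
vertex 2.388 -0.933 -0.051
vertex 1.107 -1.643 -0.189
endloop
endfacet
facet normal 0.847 0.081 -0.526
outer loop
vertex 2.388 -0.933 -0.051
vertex 2.013 -1.557 -0.751
vertex 1.867 -0.56 -0.832
endloop
endfacet
facet normal -0.434 0.665 0.607
outer loop
vertex 2.388 -0.933 -0.051
vertex 1.867 -0.56 -0.832
vertex 1.107 -1.643 -0.189
endloop
endfacet
facet normal 0.847 0.081 -0.525
outer loop
vertex 1.867 -0.56 -0.832
vertex 2.013 -1.557 -0.751
vertex 1.493 -1.184 -1.533
endloop
endfacet
facet normal -0.831 0.554 -0.050
outer loop
vertex 1.867 -0.56 -0.832
vertex 1.493 -1.184 -1.533
vertex 1.107 -1.643 -0.189
endloop
endfacet
facet normal 0.847 0.081 -0.525
outer loop
vertex 1.493 -1.184 -1.533
vertex 2.013 -1.557 -0.751
vertex 1.639 -2.181 -1.451
endloop
endfacet
facet normal -0.932 -0.163 -0.323
outer loop
vertex 1.493 -1.184 -1.533
vertex 1.639 -2.181 -1.451
vertex 1.107 -1.643 -0.189
endloop
endfacet
facet normal 0.847 0.081 -0.525
outer loop
vertex 1.639 -2.181 -1.451
vertex 2.013 -1.557 -0.751
vertex 2.159 -2.553 -0.67
endloop
endfacet
facet normal -0.638 -0.768 0.059
outer loop
vertex 1.639 -2.181 -1.451
vertex 2.159 -2.553 -0.67
vertex 1.107 -1.643 -0.189
endloop
endfacet
facet normal 0.847 0.082 -0.525
outer loop
vertex 2.159 -2.553 -0.67
vertex 2.013 -1.557 -0.751
vertex 2.533 -1.929 0.031
endloop
endfacet
facet normal -0.242 -0.657 0.714
outer loop
vertex 2.159 -2.553 -0.67
vertex 2.533 -1.929 0.031
vertex 1.107 -1.643 -0.189
endloop
endfacet
facet normal -0.650 0.701 0.294
outer loop
vertex 3.17 0.985 4.478
vertex 3.963 2.043 3.709
vertex 2.353 0.729 3.283
endloop
endfacet
facet normal -0.518 -0.692 0.503
outer loop
vertex 3.217 -0.203 2.891
vertex 3.17 0.985 4.478
vertex 2.353 0.729 3.283
endloop
endfacet
facet normal -0.650 0.701 0.294
outer loop
vertex 2.353 0.729 3.283
vertex 3.963 2.043 3.709
vertex 3.146 1.787 2.514
endloop
endfacet
facet normal -0.556 -0.174 -0.813
outer loop
vertex 3.146 1.787 2.514
vertex 3.217 -0.203 2.891
vertex 2.353 0.729 3.283
endloop
endfacet
facet normal 0.556 0.174 0.813
outer loop
vertex 3.17 0.985 4.478
vertex 4.827 1.111 3.317
vertex 3.963 2.043 3.709
endloop
endfacet
facet normal -0.518 -0.692 0.503
outer loop
vertex 4.034 0.053 4.086
vertex 3.17 0.985 4.478
vertex 3.217 -0.203 2.891
endloop
endfacet
facet normal 0.556 0.174 0.813
outer loop
vertex 4.034 0.053 4.086
vertex 4.827 1.111 3.317
vertex 3.17 0.985 4.478
endloop
endfacet
facet normal 0.518 0.692 -0.503
outer loop
vertex 3.963 2.043 3.709
vertex 4.827 1.111 3.317
vertex 3.146 1.787 2.514
endloop
endfacet
facet normal -0.556 -0.174 -0.813
outer loop
vertex 4.01 0.855 2.122
vertex 3.217 -0.203 2.891
vertex 3.146 1.787 2.514
endloop
endfacet
facet normal 0.518 0.692 -0.503
outer loop
vertex 3.146 1.787 2.514
vertex 4.827 1.111 3.317
vertex 4.01 0.855 2.122
endloop
endfacet
facet normal 0.650 -0.701 -0.294
outer loop
vertex 4.01 0.855 2.122
vertex 4.034 0.053 4.086
vertex 3.217 -0.203 2.891
endloop
endfacet
facet normal 0.650 -0.701 -0.294
outer loop
vertex 4.827 1.111 3.317
vertex 4.034 0.053 4.086
vertex 4.01 0.855 2.122
endloop
endfacet

endsolid


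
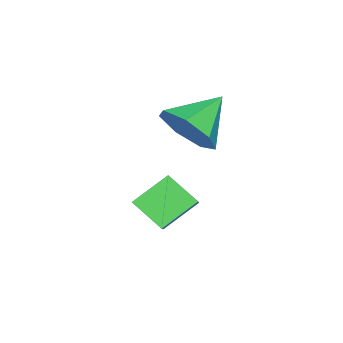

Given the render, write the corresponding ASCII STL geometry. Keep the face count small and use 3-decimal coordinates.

solid 
facet normal 0.780 -0.371 -0.504
outer loop
vertex 0.063 1.469 2.83
vertex -0.544 1.277 2.032
vertex -0.01 2.122 2.237
endloop
endfacet
facet normal 0.144 0.674 0.725
outer loop
vertex 0.063 1.469 2.83
vertex -0.01 2.122 2.237
vertex -1.776 1.863 2.828
endloop
endfacet
facet normal 0.780 -0.371 -0.504
outer loop
vertex -0.01 2.122 2.237
vertex -0.544 1.277 2.032
vertex -0.484 2.139 1.49
endloop
endfacet
facet normal -0.113 0.989 0.094
outer loop
vertex -0.01 2.122 2.237
vertex -0.484 2.139 1.49
vertex -1.776 1.863 2.828
endloop
endfacet
facet normal 0.780 -0.371 -0.503
outer loop
vertex -0.484 2.139 1.49
vertex -0.544 1.277 2.032
vertex -1.003 1.507 1.151
endloop
endfacet
facet normal -0.580 0.700 -0.416
outer loop
vertex -0.484 2.139 1.49
vertex -1.003 1.507 1.151
vertex -1.776 1.863 2.828
endloop
endfacet
facet normal 0.781 -0.370 -0.503
outer loop
vertex -1.003 1.507 1.151
vertex -0.544 1.277 2.032
vertex -1.176 0.702 1.475
endloop
endfacet
facet normal -0.906 0.025 -0.423
outer loop
vertex -1.003 1.507 1.151
vertex -1.176 0.702 1.475
vertex -1.776 1.863 2.828
endloop
endfacet
facet normal 0.781 -0.371 -0.503
outer loop
vertex -1.176 0.702 1.475
vertex -0.544 1.277 2.032
vertex -0.873 0.33 2.219
endloop
endfacet
facet normal -0.845 -0.529 0.079
outer loop
vertex -1.176 0.702 1.475
vertex -0.873 0.33 2.219
vertex -1.776 1.863 2.828
endloop
endfacet
facet normal 0.780 -0.371 -0.504
outer loop
vertex -0.873 0.33 2.219
vertex -0.544 1.277 2.032
vertex -0.321 0.671 2.822
endloop
endfacet
facet normal -0.443 -0.544 0.713
outer loop
vertex -0.873 0.33 2.219
vertex -0.321 0.671 2.822
vertex -1.776 1.863 2.828
endloop
endfacet
facet normal 0.780 -0.370 -0.504
outer loop
vertex -0.321 0.671 2.822
vertex -0.544 1.277 2.032
vertex 0.063 1.469 2.83
endloop
endfacet
facet normal -0.003 -0.009 1.000
outer loop
vertex -0.321 0.671 2.822
vertex 0.063 1.469 2.83
vertex -1.776 1.863 2.828
endloop
endfacet
facet normal -0.767 -0.250 -0.591
outer loop
vertex -1.066 0.572 -0.35
vertex -0.839 1.542 -1.054
vertex -0.231 -0.179 -1.115
endloop
endfacet
facet normal -0.186 -0.795 0.577
outer loop
vertex 0.559 0.078 -0.506
vertex -1.066 0.572 -0.35
vertex -0.231 -0.179 -1.115
endloop
endfacet
facet normal -0.767 -0.250 -0.591
outer loop
vertex -0.231 -0.179 -1.115
vertex -0.839 1.542 -1.054
vertex -0.003 0.79 -1.82
endloop
endfacet
facet normal 0.614 -0.554 -0.563
outer loop
vertex -0.003 0.79 -1.82
vertex 0.559 0.078 -0.506
vertex -0.231 -0.179 -1.115
endloop
endfacet
facet normal -0.614 0.553 0.563
outer loop
vertex -1.066 0.572 -0.35
vertex -0.049 1.799 -0.445
vertex -0.839 1.542 -1.054
endloop
endfacet
facet normal -0.186 -0.795 0.577
outer loop
vertex -0.277 0.83 0.26
vertex -1.066 0.572 -0.35
vertex 0.559 0.078 -0.506
endloop
endfacet
facet normal -0.615 0.553 0.562
outer loop
vertex -0.277 0.83 0.26
vertex -0.049 1.799 -0.445
vertex -1.066 0.572 -0.35
endloop
endfacet
facet normal 0.186 0.795 -0.577
outer loop
vertex -0.839 1.542 -1.054
vertex -0.049 1.799 -0.445
vertex -0.003 0.79 -1.82
endloop
endfacet
facet normal 0.615 -0.552 -0.562
outer loop
vertex 0.786 1.048 -1.21
vertex 0.559 0.078 -0.506
vertex -0.003 0.79 -1.82
endloop
endfacet
facet normal 0.186 0.795 -0.577
outer loop
vertex -0.003 0.79 -1.82
vertex -0.049 1.799 -0.445
vertex 0.786 1.048 -1.21
endloop
endfacet
facet normal 0.767 0.250 0.591
outer loop
vertex 0.786 1.048 -1.21
vertex -0.277 0.83 0.26
vertex 0.559 0.078 -0.506
endloop
endfacet
facet normal 0.767 0.250 0.591
outer loop
vertex -0.049 1.799 -0.445
vertex -0.277 0.83 0.26
vertex 0.786 1.048 -1.21
endloop
endfacet

endsolid


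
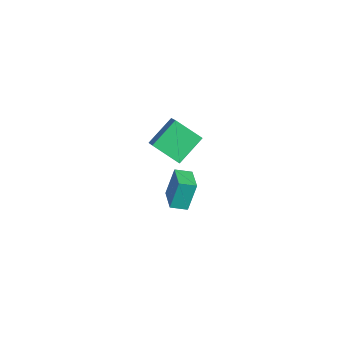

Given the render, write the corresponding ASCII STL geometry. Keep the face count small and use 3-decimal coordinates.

solid 
facet normal -0.944 0.255 -0.208
outer loop
vertex -1.977 -2.99 -1.208
vertex -1.661 -2.068 -1.511
vertex -1.77 -3.624 -2.923
endloop
endfacet
facet normal -0.310 -0.903 0.297
outer loop
vertex -0.259 -4.032 -2.589
vertex -1.977 -2.99 -1.208
vertex -1.77 -3.624 -2.923
endloop
endfacet
facet normal -0.944 0.255 -0.208
outer loop
vertex -1.77 -3.624 -2.923
vertex -1.661 -2.068 -1.511
vertex -1.454 -2.702 -3.225
endloop
endfacet
facet normal 0.113 -0.344 -0.932
outer loop
vertex -1.454 -2.702 -3.225
vertex -0.259 -4.032 -2.589
vertex -1.77 -3.624 -2.923
endloop
endfacet
facet normal -0.113 0.345 0.932
outer loop
vertex -1.977 -2.99 -1.208
vertex -0.15 -2.476 -1.177
vertex -1.661 -2.068 -1.511
endloop
endfacet
facet normal -0.309 -0.903 0.297
outer loop
vertex -0.466 -3.398 -0.875
vertex -1.977 -2.99 -1.208
vertex -0.259 -4.032 -2.589
endloop
endfacet
facet normal -0.113 0.344 0.932
outer loop
vertex -0.466 -3.398 -0.875
vertex -0.15 -2.476 -1.177
vertex -1.977 -2.99 -1.208
endloop
endfacet
facet normal 0.310 0.903 -0.297
outer loop
vertex -1.661 -2.068 -1.511
vertex -0.15 -2.476 -1.177
vertex -1.454 -2.702 -3.225
endloop
endfacet
facet normal 0.112 -0.345 -0.932
outer loop
vertex 0.057 -3.11 -2.892
vertex -0.259 -4.032 -2.589
vertex -1.454 -2.702 -3.225
endloop
endfacet
facet normal 0.309 0.903 -0.297
outer loop
vertex -1.454 -2.702 -3.225
vertex -0.15 -2.476 -1.177
vertex 0.057 -3.11 -2.892
endloop
endfacet
facet normal 0.944 -0.255 0.208
outer loop
vertex 0.057 -3.11 -2.892
vertex -0.466 -3.398 -0.875
vertex -0.259 -4.032 -2.589
endloop
endfacet
facet normal 0.944 -0.255 0.208
outer loop
vertex -0.15 -2.476 -1.177
vertex -0.466 -3.398 -0.875
vertex 0.057 -3.11 -2.892
endloop
endfacet
facet normal -0.630 -0.577 0.520
outer loop
vertex 0.283 -3.939 5.657
vertex -1.241 -3.504 4.295
vertex 0.8 -5.463 4.591
endloop
endfacet
facet normal 0.729 -0.208 0.652
outer loop
vertex 1.921 -4.436 3.665
vertex 0.283 -3.939 5.657
vertex 0.8 -5.463 4.591
endloop
endfacet
facet normal -0.630 -0.577 0.520
outer loop
vertex 0.8 -5.463 4.591
vertex -1.241 -3.504 4.295
vertex -0.724 -5.028 3.229
endloop
endfacet
facet normal 0.268 -0.790 -0.552
outer loop
vertex -0.724 -5.028 3.229
vertex 1.921 -4.436 3.665
vertex 0.8 -5.463 4.591
endloop
endfacet
facet normal -0.268 0.790 0.552
outer loop
vertex 0.283 -3.939 5.657
vertex -0.12 -2.477 3.369
vertex -1.241 -3.504 4.295
endloop
endfacet
facet normal 0.729 -0.208 0.652
outer loop
vertex 1.404 -2.912 4.731
vertex 0.283 -3.939 5.657
vertex 1.921 -4.436 3.665
endloop
endfacet
facet normal -0.268 0.790 0.552
outer loop
vertex 1.404 -2.912 4.731
vertex -0.12 -2.477 3.369
vertex 0.283 -3.939 5.657
endloop
endfacet
facet normal -0.729 0.208 -0.652
outer loop
vertex -1.241 -3.504 4.295
vertex -0.12 -2.477 3.369
vertex -0.724 -5.028 3.229
endloop
endfacet
facet normal 0.268 -0.790 -0.552
outer loop
vertex 0.397 -4.001 2.303
vertex 1.921 -4.436 3.665
vertex -0.724 -5.028 3.229
endloop
endfacet
facet normal -0.729 0.208 -0.652
outer loop
vertex -0.724 -5.028 3.229
vertex -0.12 -2.477 3.369
vertex 0.397 -4.001 2.303
endloop
endfacet
facet normal 0.630 0.577 -0.520
outer loop
vertex 0.397 -4.001 2.303
vertex 1.404 -2.912 4.731
vertex 1.921 -4.436 3.665
endloop
endfacet
facet normal 0.630 0.577 -0.520
outer loop
vertex -0.12 -2.477 3.369
vertex 1.404 -2.912 4.731
vertex 0.397 -4.001 2.303
endloop
endfacet

endsolid


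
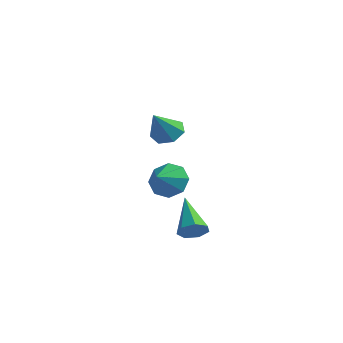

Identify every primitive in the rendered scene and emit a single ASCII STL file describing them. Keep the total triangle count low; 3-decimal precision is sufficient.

solid 
facet normal 0.021 0.622 -0.783
outer loop
vertex 1.038 -1.921 2.3
vertex 0.398 -1.475 2.637
vertex 1.234 -1.366 2.746
endloop
endfacet
facet normal 0.872 -0.454 0.182
outer loop
vertex 1.038 -1.921 2.3
vertex 1.234 -1.366 2.746
vertex 0.362 -2.545 3.983
endloop
endfacet
facet normal 0.021 0.622 -0.782
outer loop
vertex 1.234 -1.366 2.746
vertex 0.398 -1.475 2.637
vertex 0.8 -0.894 3.11
endloop
endfacet
facet normal 0.730 0.158 0.665
outer loop
vertex 1.234 -1.366 2.746
vertex 0.8 -0.894 3.11
vertex 0.362 -2.545 3.983
endloop
endfacet
facet normal 0.021 0.622 -0.782
outer loop
vertex 0.8 -0.894 3.11
vertex 0.398 -1.475 2.637
vertex 0.063 -0.859 3.118
endloop
endfacet
facet normal 0.032 0.461 0.887
outer loop
vertex 0.8 -0.894 3.11
vertex 0.063 -0.859 3.118
vertex 0.362 -2.545 3.983
endloop
endfacet
facet normal 0.021 0.622 -0.783
outer loop
vertex 0.063 -0.859 3.118
vertex 0.398 -1.475 2.637
vertex -0.421 -1.288 2.764
endloop
endfacet
facet normal -0.697 0.225 0.680
outer loop
vertex 0.063 -0.859 3.118
vertex -0.421 -1.288 2.764
vertex 0.362 -2.545 3.983
endloop
endfacet
facet normal 0.021 0.623 -0.782
outer loop
vertex -0.421 -1.288 2.764
vertex 0.398 -1.475 2.637
vertex -0.289 -1.857 2.314
endloop
endfacet
facet normal -0.907 -0.370 0.201
outer loop
vertex -0.421 -1.288 2.764
vertex -0.289 -1.857 2.314
vertex 0.362 -2.545 3.983
endloop
endfacet
facet normal 0.022 0.622 -0.783
outer loop
vertex -0.289 -1.857 2.314
vertex 0.398 -1.475 2.637
vertex 0.361 -2.139 2.108
endloop
endfacet
facet normal -0.441 -0.877 -0.190
outer loop
vertex -0.289 -1.857 2.314
vertex 0.361 -2.139 2.108
vertex 0.362 -2.545 3.983
endloop
endfacet
facet normal 0.022 0.622 -0.783
outer loop
vertex 0.361 -2.139 2.108
vertex 0.398 -1.475 2.637
vertex 1.038 -1.921 2.3
endloop
endfacet
facet normal 0.351 -0.915 -0.198
outer loop
vertex 0.361 -2.139 2.108
vertex 1.038 -1.921 2.3
vertex 0.362 -2.545 3.983
endloop
endfacet
facet normal -0.075 0.855 -0.512
outer loop
vertex -1.456 2.535 -1.475
vertex -1.922 2.01 -2.283
vertex -2.272 2.507 -1.402
endloop
endfacet
facet normal 0.092 -0.079 0.993
outer loop
vertex -1.456 2.535 -1.475
vertex -2.272 2.507 -1.402
vertex -1.818 0.83 -1.577
endloop
endfacet
facet normal -0.075 0.856 -0.512
outer loop
vertex -2.272 2.507 -1.402
vertex -1.922 2.01 -2.283
vertex -2.882 2.188 -1.846
endloop
endfacet
facet normal -0.495 -0.222 0.840
outer loop
vertex -2.272 2.507 -1.402
vertex -2.882 2.188 -1.846
vertex -1.818 0.83 -1.577
endloop
endfacet
facet normal -0.075 0.855 -0.513
outer loop
vertex -2.882 2.188 -1.846
vertex -1.922 2.01 -2.283
vertex -2.93 1.765 -2.545
endloop
endfacet
facet normal -0.765 -0.526 0.371
outer loop
vertex -2.882 2.188 -1.846
vertex -2.93 1.765 -2.545
vertex -1.818 0.83 -1.577
endloop
endfacet
facet normal -0.075 0.856 -0.512
outer loop
vertex -2.93 1.765 -2.545
vertex -1.922 2.01 -2.283
vertex -2.387 1.486 -3.091
endloop
endfacet
facet normal -0.562 -0.815 -0.142
outer loop
vertex -2.93 1.765 -2.545
vertex -2.387 1.486 -3.091
vertex -1.818 0.83 -1.577
endloop
endfacet
facet normal -0.075 0.856 -0.512
outer loop
vertex -2.387 1.486 -3.091
vertex -1.922 2.01 -2.283
vertex -1.572 1.514 -3.164
endloop
endfacet
facet normal -0.004 -0.918 -0.396
outer loop
vertex -2.387 1.486 -3.091
vertex -1.572 1.514 -3.164
vertex -1.818 0.83 -1.577
endloop
endfacet
facet normal -0.076 0.856 -0.512
outer loop
vertex -1.572 1.514 -3.164
vertex -1.922 2.01 -2.283
vertex -0.962 1.833 -2.721
endloop
endfacet
facet normal 0.583 -0.775 -0.244
outer loop
vertex -1.572 1.514 -3.164
vertex -0.962 1.833 -2.721
vertex -1.818 0.83 -1.577
endloop
endfacet
facet normal -0.076 0.856 -0.512
outer loop
vertex -0.962 1.833 -2.721
vertex -1.922 2.01 -2.283
vertex -0.914 2.256 -2.021
endloop
endfacet
facet normal 0.853 -0.470 0.226
outer loop
vertex -0.962 1.833 -2.721
vertex -0.914 2.256 -2.021
vertex -1.818 0.83 -1.577
endloop
endfacet
facet normal -0.076 0.856 -0.512
outer loop
vertex -0.914 2.256 -2.021
vertex -1.922 2.01 -2.283
vertex -1.456 2.535 -1.475
endloop
endfacet
facet normal 0.650 -0.182 0.738
outer loop
vertex -0.914 2.256 -2.021
vertex -1.456 2.535 -1.475
vertex -1.818 0.83 -1.577
endloop
endfacet
facet normal 0.595 -0.591 -0.545
outer loop
vertex 4.001 -4.696 -0.957
vertex 3.725 -4.41 -1.569
vertex 4.302 -4.186 -1.182
endloop
endfacet
facet normal 0.451 0.124 0.884
outer loop
vertex 4.001 -4.696 -0.957
vertex 4.302 -4.186 -1.182
vertex 2.415 -3.11 -0.371
endloop
endfacet
facet normal 0.595 -0.591 -0.545
outer loop
vertex 4.302 -4.186 -1.182
vertex 3.725 -4.41 -1.569
vertex 4.168 -3.844 -1.699
endloop
endfacet
facet normal 0.572 0.744 0.344
outer loop
vertex 4.302 -4.186 -1.182
vertex 4.168 -3.844 -1.699
vertex 2.415 -3.11 -0.371
endloop
endfacet
facet normal 0.595 -0.591 -0.545
outer loop
vertex 4.168 -3.844 -1.699
vertex 3.725 -4.41 -1.569
vertex 3.7 -3.929 -2.118
endloop
endfacet
facet normal 0.134 0.931 -0.338
outer loop
vertex 4.168 -3.844 -1.699
vertex 3.7 -3.929 -2.118
vertex 2.415 -3.11 -0.371
endloop
endfacet
facet normal 0.595 -0.591 -0.545
outer loop
vertex 3.7 -3.929 -2.118
vertex 3.725 -4.41 -1.569
vertex 3.251 -4.376 -2.123
endloop
endfacet
facet normal -0.534 0.544 -0.648
outer loop
vertex 3.7 -3.929 -2.118
vertex 3.251 -4.376 -2.123
vertex 2.415 -3.11 -0.371
endloop
endfacet
facet normal 0.595 -0.590 -0.546
outer loop
vertex 3.251 -4.376 -2.123
vertex 3.725 -4.41 -1.569
vertex 3.159 -4.849 -1.712
endloop
endfacet
facet normal -0.928 -0.125 -0.352
outer loop
vertex 3.251 -4.376 -2.123
vertex 3.159 -4.849 -1.712
vertex 2.415 -3.11 -0.371
endloop
endfacet
facet normal 0.596 -0.591 -0.544
outer loop
vertex 3.159 -4.849 -1.712
vertex 3.725 -4.41 -1.569
vertex 3.493 -4.991 -1.192
endloop
endfacet
facet normal -0.752 -0.573 0.326
outer loop
vertex 3.159 -4.849 -1.712
vertex 3.493 -4.991 -1.192
vertex 2.415 -3.11 -0.371
endloop
endfacet
facet normal 0.595 -0.591 -0.545
outer loop
vertex 3.493 -4.991 -1.192
vertex 3.725 -4.41 -1.569
vertex 4.001 -4.696 -0.957
endloop
endfacet
facet normal -0.138 -0.461 0.876
outer loop
vertex 3.493 -4.991 -1.192
vertex 4.001 -4.696 -0.957
vertex 2.415 -3.11 -0.371
endloop
endfacet

endsolid


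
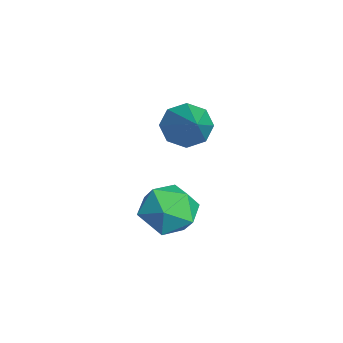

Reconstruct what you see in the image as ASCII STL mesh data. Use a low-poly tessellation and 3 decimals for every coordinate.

solid 
facet normal -0.839 -0.003 -0.544
outer loop
vertex -1.171 2.103 2.439
vertex -1.55 2.168 3.024
vertex -1.258 2.615 2.571
endloop
endfacet
facet normal 0.766 0.279 -0.579
outer loop
vertex -1.171 2.103 2.439
vertex -1.258 2.615 2.571
vertex 0.01 2.172 4.036
endloop
endfacet
facet normal -0.840 -0.002 -0.543
outer loop
vertex -1.258 2.615 2.571
vertex -1.55 2.168 3.024
vertex -1.516 2.865 2.969
endloop
endfacet
facet normal 0.514 0.836 -0.192
outer loop
vertex -1.258 2.615 2.571
vertex -1.516 2.865 2.969
vertex 0.01 2.172 4.036
endloop
endfacet
facet normal -0.839 -0.002 -0.543
outer loop
vertex -1.516 2.865 2.969
vertex -1.55 2.168 3.024
vertex -1.794 2.708 3.399
endloop
endfacet
facet normal 0.124 0.904 0.410
outer loop
vertex -1.516 2.865 2.969
vertex -1.794 2.708 3.399
vertex 0.01 2.172 4.036
endloop
endfacet
facet normal -0.839 -0.001 -0.545
outer loop
vertex -1.794 2.708 3.399
vertex -1.55 2.168 3.024
vertex -1.93 2.234 3.609
endloop
endfacet
facet normal -0.179 0.441 0.879
outer loop
vertex -1.794 2.708 3.399
vertex -1.93 2.234 3.609
vertex 0.01 2.172 4.036
endloop
endfacet
facet normal -0.839 -0.002 -0.545
outer loop
vertex -1.93 2.234 3.609
vertex -1.55 2.168 3.024
vertex -1.843 1.722 3.477
endloop
endfacet
facet normal -0.215 -0.278 0.936
outer loop
vertex -1.93 2.234 3.609
vertex -1.843 1.722 3.477
vertex 0.01 2.172 4.036
endloop
endfacet
facet normal -0.839 -0.002 -0.544
outer loop
vertex -1.843 1.722 3.477
vertex -1.55 2.168 3.024
vertex -1.585 1.471 3.08
endloop
endfacet
facet normal 0.036 -0.834 0.551
outer loop
vertex -1.843 1.722 3.477
vertex -1.585 1.471 3.08
vertex 0.01 2.172 4.036
endloop
endfacet
facet normal -0.840 -0.001 -0.543
outer loop
vertex -1.585 1.471 3.08
vertex -1.55 2.168 3.024
vertex -1.307 1.629 2.65
endloop
endfacet
facet normal 0.429 -0.902 -0.054
outer loop
vertex -1.585 1.471 3.08
vertex -1.307 1.629 2.65
vertex 0.01 2.172 4.036
endloop
endfacet
facet normal -0.839 -0.001 -0.544
outer loop
vertex -1.307 1.629 2.65
vertex -1.55 2.168 3.024
vertex -1.171 2.103 2.439
endloop
endfacet
facet normal 0.730 -0.442 -0.521
outer loop
vertex -1.307 1.629 2.65
vertex -1.171 2.103 2.439
vertex 0.01 2.172 4.036
endloop
endfacet
facet normal 0.399 -0.078 0.914
outer loop
vertex -0.371 1.998 1.252
vertex -0.671 1.17 1.312
vertex 0.131 1.326 0.975
endloop
endfacet
facet normal 0.777 0.371 0.508
outer loop
vertex -0.371 1.998 1.252
vertex 0.131 1.326 0.975
vertex 0.087 2.069 0.5
endloop
endfacet
facet normal 0.342 0.893 0.292
outer loop
vertex -0.371 1.998 1.252
vertex 0.087 2.069 0.5
vertex -0.742 2.372 0.543
endloop
endfacet
facet normal -0.306 0.767 0.564
outer loop
vertex -0.371 1.998 1.252
vertex -0.742 2.372 0.543
vertex -1.21 1.816 1.045
endloop
endfacet
facet normal -0.270 0.167 0.948
outer loop
vertex -0.371 1.998 1.252
vertex -1.21 1.816 1.045
vertex -0.671 1.17 1.312
endloop
endfacet
facet normal 0.997 0.014 -0.070
outer loop
vertex 0.087 2.069 0.5
vertex 0.131 1.326 0.975
vertex 0.07 1.284 0.095
endloop
endfacet
facet normal 0.385 -0.712 0.587
outer loop
vertex 0.131 1.326 0.975
vertex -0.671 1.17 1.312
vertex -0.398 0.728 0.597
endloop
endfacet
facet normal -0.698 -0.316 0.643
outer loop
vertex -0.671 1.17 1.312
vertex -1.21 1.816 1.045
vertex -1.227 1.031 0.64
endloop
endfacet
facet normal -0.755 0.655 0.021
outer loop
vertex -1.21 1.816 1.045
vertex -0.742 2.372 0.543
vertex -1.271 1.774 0.165
endloop
endfacet
facet normal 0.292 0.859 -0.420
outer loop
vertex -0.742 2.372 0.543
vertex 0.087 2.069 0.5
vertex -0.469 1.93 -0.172
endloop
endfacet
facet normal 0.306 -0.767 -0.564
outer loop
vertex -0.769 1.102 -0.112
vertex 0.07 1.284 0.095
vertex -0.398 0.728 0.597
endloop
endfacet
facet normal -0.342 -0.893 -0.292
outer loop
vertex -0.769 1.102 -0.112
vertex -0.398 0.728 0.597
vertex -1.227 1.031 0.64
endloop
endfacet
facet normal -0.777 -0.371 -0.508
outer loop
vertex -0.769 1.102 -0.112
vertex -1.227 1.031 0.64
vertex -1.271 1.774 0.165
endloop
endfacet
facet normal -0.399 0.078 -0.914
outer loop
vertex -0.769 1.102 -0.112
vertex -1.271 1.774 0.165
vertex -0.469 1.93 -0.172
endloop
endfacet
facet normal 0.270 -0.167 -0.948
outer loop
vertex -0.769 1.102 -0.112
vertex -0.469 1.93 -0.172
vertex 0.07 1.284 0.095
endloop
endfacet
facet normal 0.755 -0.655 -0.021
outer loop
vertex -0.398 0.728 0.597
vertex 0.07 1.284 0.095
vertex 0.131 1.326 0.975
endloop
endfacet
facet normal -0.292 -0.859 0.420
outer loop
vertex -1.227 1.031 0.64
vertex -0.398 0.728 0.597
vertex -0.671 1.17 1.312
endloop
endfacet
facet normal -0.997 -0.014 0.070
outer loop
vertex -1.271 1.774 0.165
vertex -1.227 1.031 0.64
vertex -1.21 1.816 1.045
endloop
endfacet
facet normal -0.385 0.712 -0.587
outer loop
vertex -0.469 1.93 -0.172
vertex -1.271 1.774 0.165
vertex -0.742 2.372 0.543
endloop
endfacet
facet normal 0.698 0.316 -0.643
outer loop
vertex 0.07 1.284 0.095
vertex -0.469 1.93 -0.172
vertex 0.087 2.069 0.5
endloop
endfacet

endsolid


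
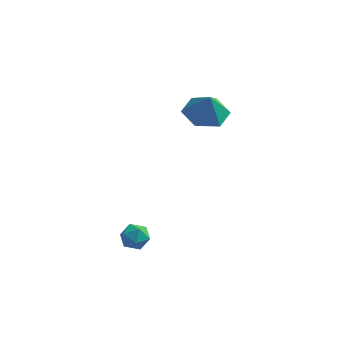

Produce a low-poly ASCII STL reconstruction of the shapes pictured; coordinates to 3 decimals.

solid 
facet normal -0.211 0.246 -0.946
outer loop
vertex 1.862 1.177 1.157
vertex 1.115 1.745 1.472
vertex 2.021 2.131 1.37
endloop
endfacet
facet normal 0.904 -0.231 0.359
outer loop
vertex 1.862 1.177 1.157
vertex 2.021 2.131 1.37
vertex 1.365 1.455 2.588
endloop
endfacet
facet normal -0.211 0.246 -0.946
outer loop
vertex 2.021 2.131 1.37
vertex 1.115 1.745 1.472
vertex 1.274 2.699 1.685
endloop
endfacet
facet normal 0.627 0.487 0.608
outer loop
vertex 2.021 2.131 1.37
vertex 1.274 2.699 1.685
vertex 1.365 1.455 2.588
endloop
endfacet
facet normal -0.211 0.246 -0.946
outer loop
vertex 1.274 2.699 1.685
vertex 1.115 1.745 1.472
vertex 0.368 2.313 1.787
endloop
endfacet
facet normal -0.154 0.573 0.805
outer loop
vertex 1.274 2.699 1.685
vertex 0.368 2.313 1.787
vertex 1.365 1.455 2.588
endloop
endfacet
facet normal -0.211 0.247 -0.946
outer loop
vertex 0.368 2.313 1.787
vertex 1.115 1.745 1.472
vertex 0.209 1.36 1.574
endloop
endfacet
facet normal -0.656 -0.059 0.753
outer loop
vertex 0.368 2.313 1.787
vertex 0.209 1.36 1.574
vertex 1.365 1.455 2.588
endloop
endfacet
facet normal -0.211 0.247 -0.946
outer loop
vertex 0.209 1.36 1.574
vertex 1.115 1.745 1.472
vertex 0.956 0.792 1.259
endloop
endfacet
facet normal -0.378 -0.777 0.504
outer loop
vertex 0.209 1.36 1.574
vertex 0.956 0.792 1.259
vertex 1.365 1.455 2.588
endloop
endfacet
facet normal -0.211 0.247 -0.946
outer loop
vertex 0.956 0.792 1.259
vertex 1.115 1.745 1.472
vertex 1.862 1.177 1.157
endloop
endfacet
facet normal 0.401 -0.863 0.307
outer loop
vertex 0.956 0.792 1.259
vertex 1.862 1.177 1.157
vertex 1.365 1.455 2.588
endloop
endfacet
facet normal -0.151 0.895 0.420
outer loop
vertex -0.438 -2.671 -2.757
vertex -0.519 -2.957 -2.177
vertex 0.075 -2.768 -2.366
endloop
endfacet
facet normal 0.288 0.947 -0.142
outer loop
vertex -0.438 -2.671 -2.757
vertex 0.075 -2.768 -2.366
vertex 0.127 -2.88 -3.006
endloop
endfacet
facet normal -0.058 0.696 -0.715
outer loop
vertex -0.438 -2.671 -2.757
vertex 0.127 -2.88 -3.006
vertex -0.435 -3.138 -3.212
endloop
endfacet
facet normal -0.709 0.490 -0.508
outer loop
vertex -0.438 -2.671 -2.757
vertex -0.435 -3.138 -3.212
vertex -0.835 -3.185 -2.699
endloop
endfacet
facet normal -0.765 0.613 0.195
outer loop
vertex -0.438 -2.671 -2.757
vertex -0.835 -3.185 -2.699
vertex -0.519 -2.957 -2.177
endloop
endfacet
facet normal 0.850 0.526 -0.023
outer loop
vertex 0.127 -2.88 -3.006
vertex 0.075 -2.768 -2.366
vertex 0.395 -3.295 -2.581
endloop
endfacet
facet normal 0.142 0.440 0.886
outer loop
vertex 0.075 -2.768 -2.366
vertex -0.519 -2.957 -2.177
vertex -0.005 -3.342 -2.068
endloop
endfacet
facet normal -0.852 -0.015 0.523
outer loop
vertex -0.519 -2.957 -2.177
vertex -0.835 -3.185 -2.699
vertex -0.567 -3.6 -2.274
endloop
endfacet
facet normal -0.761 -0.212 -0.613
outer loop
vertex -0.835 -3.185 -2.699
vertex -0.435 -3.138 -3.212
vertex -0.515 -3.712 -2.914
endloop
endfacet
facet normal 0.292 0.121 -0.949
outer loop
vertex -0.435 -3.138 -3.212
vertex 0.127 -2.88 -3.006
vertex 0.079 -3.523 -3.103
endloop
endfacet
facet normal 0.709 -0.490 0.508
outer loop
vertex -0.002 -3.809 -2.523
vertex 0.395 -3.295 -2.581
vertex -0.005 -3.342 -2.068
endloop
endfacet
facet normal 0.058 -0.696 0.715
outer loop
vertex -0.002 -3.809 -2.523
vertex -0.005 -3.342 -2.068
vertex -0.567 -3.6 -2.274
endloop
endfacet
facet normal -0.288 -0.947 0.142
outer loop
vertex -0.002 -3.809 -2.523
vertex -0.567 -3.6 -2.274
vertex -0.515 -3.712 -2.914
endloop
endfacet
facet normal 0.151 -0.895 -0.420
outer loop
vertex -0.002 -3.809 -2.523
vertex -0.515 -3.712 -2.914
vertex 0.079 -3.523 -3.103
endloop
endfacet
facet normal 0.765 -0.613 -0.195
outer loop
vertex -0.002 -3.809 -2.523
vertex 0.079 -3.523 -3.103
vertex 0.395 -3.295 -2.581
endloop
endfacet
facet normal 0.761 0.212 0.613
outer loop
vertex -0.005 -3.342 -2.068
vertex 0.395 -3.295 -2.581
vertex 0.075 -2.768 -2.366
endloop
endfacet
facet normal -0.292 -0.121 0.949
outer loop
vertex -0.567 -3.6 -2.274
vertex -0.005 -3.342 -2.068
vertex -0.519 -2.957 -2.177
endloop
endfacet
facet normal -0.850 -0.526 0.023
outer loop
vertex -0.515 -3.712 -2.914
vertex -0.567 -3.6 -2.274
vertex -0.835 -3.185 -2.699
endloop
endfacet
facet normal -0.142 -0.440 -0.886
outer loop
vertex 0.079 -3.523 -3.103
vertex -0.515 -3.712 -2.914
vertex -0.435 -3.138 -3.212
endloop
endfacet
facet normal 0.852 0.015 -0.523
outer loop
vertex 0.395 -3.295 -2.581
vertex 0.079 -3.523 -3.103
vertex 0.127 -2.88 -3.006
endloop
endfacet

endsolid


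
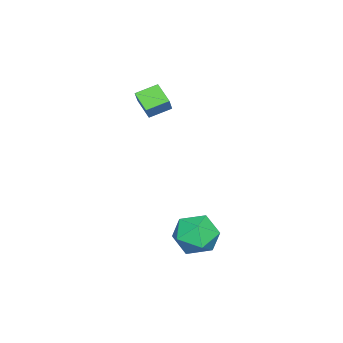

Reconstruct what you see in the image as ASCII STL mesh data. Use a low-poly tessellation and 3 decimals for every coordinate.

solid 
facet normal -0.611 -0.142 -0.779
outer loop
vertex -2.322 -0.672 2.104
vertex -3.037 0.159 2.514
vertex -1.723 0.148 1.485
endloop
endfacet
facet normal 0.611 -0.710 -0.350
outer loop
vertex -1.063 0.301 2.326
vertex -2.322 -0.672 2.104
vertex -1.723 0.148 1.485
endloop
endfacet
facet normal -0.611 -0.142 -0.779
outer loop
vertex -1.723 0.148 1.485
vertex -3.037 0.159 2.514
vertex -2.438 0.979 1.894
endloop
endfacet
facet normal 0.504 0.689 -0.521
outer loop
vertex -2.438 0.979 1.894
vertex -1.063 0.301 2.326
vertex -1.723 0.148 1.485
endloop
endfacet
facet normal -0.503 -0.690 0.520
outer loop
vertex -2.322 -0.672 2.104
vertex -2.377 0.312 3.355
vertex -3.037 0.159 2.514
endloop
endfacet
facet normal 0.611 -0.710 -0.350
outer loop
vertex -1.662 -0.519 2.946
vertex -2.322 -0.672 2.104
vertex -1.063 0.301 2.326
endloop
endfacet
facet normal -0.504 -0.690 0.520
outer loop
vertex -1.662 -0.519 2.946
vertex -2.377 0.312 3.355
vertex -2.322 -0.672 2.104
endloop
endfacet
facet normal -0.611 0.711 0.350
outer loop
vertex -3.037 0.159 2.514
vertex -2.377 0.312 3.355
vertex -2.438 0.979 1.894
endloop
endfacet
facet normal 0.504 0.690 -0.520
outer loop
vertex -1.778 1.132 2.736
vertex -1.063 0.301 2.326
vertex -2.438 0.979 1.894
endloop
endfacet
facet normal -0.611 0.710 0.350
outer loop
vertex -2.438 0.979 1.894
vertex -2.377 0.312 3.355
vertex -1.778 1.132 2.736
endloop
endfacet
facet normal 0.611 0.142 0.778
outer loop
vertex -1.778 1.132 2.736
vertex -1.662 -0.519 2.946
vertex -1.063 0.301 2.326
endloop
endfacet
facet normal 0.611 0.142 0.779
outer loop
vertex -2.377 0.312 3.355
vertex -1.662 -0.519 2.946
vertex -1.778 1.132 2.736
endloop
endfacet
facet normal -0.083 0.590 0.803
outer loop
vertex 1.888 5.08 -2.817
vertex 1.352 4.2 -2.226
vertex 2.534 4.31 -2.184
endloop
endfacet
facet normal 0.494 0.761 0.421
outer loop
vertex 1.888 5.08 -2.817
vertex 2.534 4.31 -2.184
vertex 2.909 4.659 -3.256
endloop
endfacet
facet normal 0.281 0.930 -0.239
outer loop
vertex 1.888 5.08 -2.817
vertex 2.909 4.659 -3.256
vertex 1.959 4.765 -3.961
endloop
endfacet
facet normal -0.430 0.863 -0.264
outer loop
vertex 1.888 5.08 -2.817
vertex 1.959 4.765 -3.961
vertex 0.996 4.481 -3.324
endloop
endfacet
facet normal -0.655 0.654 0.380
outer loop
vertex 1.888 5.08 -2.817
vertex 0.996 4.481 -3.324
vertex 1.352 4.2 -2.226
endloop
endfacet
facet normal 0.908 0.181 0.377
outer loop
vertex 2.909 4.659 -3.256
vertex 2.534 4.31 -2.184
vertex 3.004 3.519 -2.936
endloop
endfacet
facet normal -0.027 -0.094 0.995
outer loop
vertex 2.534 4.31 -2.184
vertex 1.352 4.2 -2.226
vertex 2.041 3.235 -2.299
endloop
endfacet
facet normal -0.951 0.008 0.310
outer loop
vertex 1.352 4.2 -2.226
vertex 0.996 4.481 -3.324
vertex 1.091 3.341 -3.004
endloop
endfacet
facet normal -0.586 0.347 -0.732
outer loop
vertex 0.996 4.481 -3.324
vertex 1.959 4.765 -3.961
vertex 1.466 3.69 -4.076
endloop
endfacet
facet normal 0.563 0.454 -0.690
outer loop
vertex 1.959 4.765 -3.961
vertex 2.909 4.659 -3.256
vertex 2.648 3.8 -4.034
endloop
endfacet
facet normal 0.430 -0.863 0.264
outer loop
vertex 2.112 2.92 -3.443
vertex 3.004 3.519 -2.936
vertex 2.041 3.235 -2.299
endloop
endfacet
facet normal -0.281 -0.930 0.239
outer loop
vertex 2.112 2.92 -3.443
vertex 2.041 3.235 -2.299
vertex 1.091 3.341 -3.004
endloop
endfacet
facet normal -0.494 -0.761 -0.421
outer loop
vertex 2.112 2.92 -3.443
vertex 1.091 3.341 -3.004
vertex 1.466 3.69 -4.076
endloop
endfacet
facet normal 0.083 -0.590 -0.803
outer loop
vertex 2.112 2.92 -3.443
vertex 1.466 3.69 -4.076
vertex 2.648 3.8 -4.034
endloop
endfacet
facet normal 0.655 -0.654 -0.380
outer loop
vertex 2.112 2.92 -3.443
vertex 2.648 3.8 -4.034
vertex 3.004 3.519 -2.936
endloop
endfacet
facet normal 0.586 -0.347 0.732
outer loop
vertex 2.041 3.235 -2.299
vertex 3.004 3.519 -2.936
vertex 2.534 4.31 -2.184
endloop
endfacet
facet normal -0.563 -0.454 0.690
outer loop
vertex 1.091 3.341 -3.004
vertex 2.041 3.235 -2.299
vertex 1.352 4.2 -2.226
endloop
endfacet
facet normal -0.908 -0.181 -0.377
outer loop
vertex 1.466 3.69 -4.076
vertex 1.091 3.341 -3.004
vertex 0.996 4.481 -3.324
endloop
endfacet
facet normal 0.027 0.094 -0.995
outer loop
vertex 2.648 3.8 -4.034
vertex 1.466 3.69 -4.076
vertex 1.959 4.765 -3.961
endloop
endfacet
facet normal 0.951 -0.008 -0.310
outer loop
vertex 3.004 3.519 -2.936
vertex 2.648 3.8 -4.034
vertex 2.909 4.659 -3.256
endloop
endfacet

endsolid


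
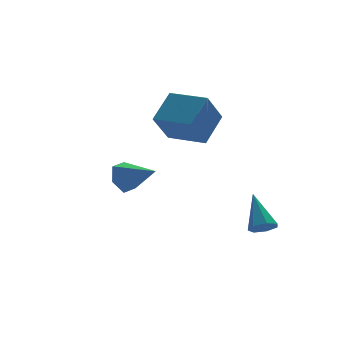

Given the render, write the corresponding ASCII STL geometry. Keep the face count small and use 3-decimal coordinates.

solid 
facet normal -0.536 -0.316 0.783
outer loop
vertex 2.339 2.333 4.634
vertex 1.192 4.115 4.568
vertex 1.05 1.457 3.397
endloop
endfacet
facet normal 0.541 -0.840 0.031
outer loop
vertex 2.148 2.105 1.792
vertex 2.339 2.333 4.634
vertex 1.05 1.457 3.397
endloop
endfacet
facet normal -0.536 -0.316 0.783
outer loop
vertex 1.05 1.457 3.397
vertex 1.192 4.115 4.568
vertex -0.098 3.239 3.331
endloop
endfacet
facet normal -0.648 -0.441 -0.621
outer loop
vertex -0.098 3.239 3.331
vertex 2.148 2.105 1.792
vertex 1.05 1.457 3.397
endloop
endfacet
facet normal 0.648 0.440 0.621
outer loop
vertex 2.339 2.333 4.634
vertex 2.29 4.763 2.963
vertex 1.192 4.115 4.568
endloop
endfacet
facet normal 0.541 -0.840 0.031
outer loop
vertex 3.438 2.981 3.029
vertex 2.339 2.333 4.634
vertex 2.148 2.105 1.792
endloop
endfacet
facet normal 0.648 0.440 0.621
outer loop
vertex 3.438 2.981 3.029
vertex 2.29 4.763 2.963
vertex 2.339 2.333 4.634
endloop
endfacet
facet normal -0.541 0.840 -0.031
outer loop
vertex 1.192 4.115 4.568
vertex 2.29 4.763 2.963
vertex -0.098 3.239 3.331
endloop
endfacet
facet normal -0.648 -0.440 -0.621
outer loop
vertex 1.001 3.887 1.726
vertex 2.148 2.105 1.792
vertex -0.098 3.239 3.331
endloop
endfacet
facet normal -0.541 0.840 -0.031
outer loop
vertex -0.098 3.239 3.331
vertex 2.29 4.763 2.963
vertex 1.001 3.887 1.726
endloop
endfacet
facet normal 0.536 0.316 -0.783
outer loop
vertex 1.001 3.887 1.726
vertex 3.438 2.981 3.029
vertex 2.148 2.105 1.792
endloop
endfacet
facet normal 0.536 0.316 -0.783
outer loop
vertex 2.29 4.763 2.963
vertex 3.438 2.981 3.029
vertex 1.001 3.887 1.726
endloop
endfacet
facet normal -0.106 -0.700 -0.707
outer loop
vertex 3.567 -2.516 -2.179
vertex 2.844 -2.51 -2.076
vertex 3.242 -2.106 -2.536
endloop
endfacet
facet normal 0.846 0.492 -0.205
outer loop
vertex 3.567 -2.516 -2.179
vertex 3.242 -2.106 -2.536
vertex 3.076 -0.99 -0.544
endloop
endfacet
facet normal -0.105 -0.700 -0.706
outer loop
vertex 3.242 -2.106 -2.536
vertex 2.844 -2.51 -2.076
vertex 2.617 -2.001 -2.547
endloop
endfacet
facet normal 0.154 0.867 -0.473
outer loop
vertex 3.242 -2.106 -2.536
vertex 2.617 -2.001 -2.547
vertex 3.076 -0.99 -0.544
endloop
endfacet
facet normal -0.106 -0.700 -0.706
outer loop
vertex 2.617 -2.001 -2.547
vertex 2.844 -2.51 -2.076
vertex 2.164 -2.279 -2.203
endloop
endfacet
facet normal -0.630 0.742 -0.230
outer loop
vertex 2.617 -2.001 -2.547
vertex 2.164 -2.279 -2.203
vertex 3.076 -0.99 -0.544
endloop
endfacet
facet normal -0.106 -0.701 -0.706
outer loop
vertex 2.164 -2.279 -2.203
vertex 2.844 -2.51 -2.076
vertex 2.223 -2.731 -1.763
endloop
endfacet
facet normal -0.916 0.211 0.340
outer loop
vertex 2.164 -2.279 -2.203
vertex 2.223 -2.731 -1.763
vertex 3.076 -0.99 -0.544
endloop
endfacet
facet normal -0.107 -0.700 -0.706
outer loop
vertex 2.223 -2.731 -1.763
vertex 2.844 -2.51 -2.076
vertex 2.75 -3.017 -1.559
endloop
endfacet
facet normal -0.490 -0.326 0.808
outer loop
vertex 2.223 -2.731 -1.763
vertex 2.75 -3.017 -1.559
vertex 3.076 -0.99 -0.544
endloop
endfacet
facet normal -0.106 -0.700 -0.706
outer loop
vertex 2.75 -3.017 -1.559
vertex 2.844 -2.51 -2.076
vertex 3.348 -2.921 -1.744
endloop
endfacet
facet normal 0.329 -0.465 0.822
outer loop
vertex 2.75 -3.017 -1.559
vertex 3.348 -2.921 -1.744
vertex 3.076 -0.99 -0.544
endloop
endfacet
facet normal -0.106 -0.700 -0.706
outer loop
vertex 3.348 -2.921 -1.744
vertex 2.844 -2.51 -2.076
vertex 3.567 -2.516 -2.179
endloop
endfacet
facet normal 0.923 -0.101 0.371
outer loop
vertex 3.348 -2.921 -1.744
vertex 3.567 -2.516 -2.179
vertex 3.076 -0.99 -0.544
endloop
endfacet
facet normal -0.508 0.759 -0.406
outer loop
vertex -2.202 0.528 0.195
vertex -2.743 0.576 0.962
vertex -1.951 1.08 0.913
endloop
endfacet
facet normal 0.954 -0.048 -0.297
outer loop
vertex -2.202 0.528 0.195
vertex -1.951 1.08 0.913
vertex -1.797 -0.836 1.718
endloop
endfacet
facet normal -0.508 0.759 -0.406
outer loop
vertex -1.951 1.08 0.913
vertex -2.743 0.576 0.962
vertex -2.492 1.128 1.68
endloop
endfacet
facet normal 0.790 0.290 0.539
outer loop
vertex -1.951 1.08 0.913
vertex -2.492 1.128 1.68
vertex -1.797 -0.836 1.718
endloop
endfacet
facet normal -0.509 0.759 -0.406
outer loop
vertex -2.492 1.128 1.68
vertex -2.743 0.576 0.962
vertex -3.284 0.624 1.73
endloop
endfacet
facet normal 0.041 0.034 0.999
outer loop
vertex -2.492 1.128 1.68
vertex -3.284 0.624 1.73
vertex -1.797 -0.836 1.718
endloop
endfacet
facet normal -0.509 0.759 -0.406
outer loop
vertex -3.284 0.624 1.73
vertex -2.743 0.576 0.962
vertex -3.535 0.072 1.012
endloop
endfacet
facet normal -0.546 -0.561 0.622
outer loop
vertex -3.284 0.624 1.73
vertex -3.535 0.072 1.012
vertex -1.797 -0.836 1.718
endloop
endfacet
facet normal -0.509 0.759 -0.406
outer loop
vertex -3.535 0.072 1.012
vertex -2.743 0.576 0.962
vertex -2.994 0.024 0.244
endloop
endfacet
facet normal -0.383 -0.899 -0.214
outer loop
vertex -3.535 0.072 1.012
vertex -2.994 0.024 0.244
vertex -1.797 -0.836 1.718
endloop
endfacet
facet normal -0.508 0.759 -0.406
outer loop
vertex -2.994 0.024 0.244
vertex -2.743 0.576 0.962
vertex -2.202 0.528 0.195
endloop
endfacet
facet normal 0.367 -0.642 -0.673
outer loop
vertex -2.994 0.024 0.244
vertex -2.202 0.528 0.195
vertex -1.797 -0.836 1.718
endloop
endfacet

endsolid
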